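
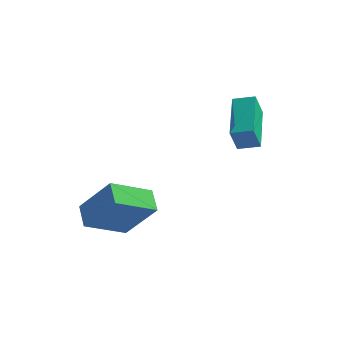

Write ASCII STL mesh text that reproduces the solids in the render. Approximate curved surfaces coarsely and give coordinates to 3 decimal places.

solid 
facet normal -0.559 -0.704 0.439
outer loop
vertex -3.098 -3.569 -2.466
vertex -4.391 -3.501 -4.003
vertex -2.543 -4.321 -2.966
endloop
endfacet
facet normal 0.643 -0.034 0.765
outer loop
vertex -1.509 -3.019 -3.777
vertex -3.098 -3.569 -2.466
vertex -2.543 -4.321 -2.966
endloop
endfacet
facet normal -0.559 -0.704 0.439
outer loop
vertex -2.543 -4.321 -2.966
vertex -4.391 -3.501 -4.003
vertex -3.836 -4.253 -4.503
endloop
endfacet
facet normal 0.523 -0.710 -0.472
outer loop
vertex -3.836 -4.253 -4.503
vertex -1.509 -3.019 -3.777
vertex -2.543 -4.321 -2.966
endloop
endfacet
facet normal -0.523 0.710 0.472
outer loop
vertex -3.098 -3.569 -2.466
vertex -3.357 -2.199 -4.814
vertex -4.391 -3.501 -4.003
endloop
endfacet
facet normal 0.643 -0.034 0.765
outer loop
vertex -2.064 -2.267 -3.277
vertex -3.098 -3.569 -2.466
vertex -1.509 -3.019 -3.777
endloop
endfacet
facet normal -0.523 0.710 0.472
outer loop
vertex -2.064 -2.267 -3.277
vertex -3.357 -2.199 -4.814
vertex -3.098 -3.569 -2.466
endloop
endfacet
facet normal -0.643 0.034 -0.765
outer loop
vertex -4.391 -3.501 -4.003
vertex -3.357 -2.199 -4.814
vertex -3.836 -4.253 -4.503
endloop
endfacet
facet normal 0.523 -0.710 -0.472
outer loop
vertex -2.802 -2.951 -5.314
vertex -1.509 -3.019 -3.777
vertex -3.836 -4.253 -4.503
endloop
endfacet
facet normal -0.643 0.034 -0.765
outer loop
vertex -3.836 -4.253 -4.503
vertex -3.357 -2.199 -4.814
vertex -2.802 -2.951 -5.314
endloop
endfacet
facet normal 0.559 0.704 -0.439
outer loop
vertex -2.802 -2.951 -5.314
vertex -2.064 -2.267 -3.277
vertex -1.509 -3.019 -3.777
endloop
endfacet
facet normal 0.559 0.704 -0.439
outer loop
vertex -3.357 -2.199 -4.814
vertex -2.064 -2.267 -3.277
vertex -2.802 -2.951 -5.314
endloop
endfacet
facet normal -0.943 -0.247 -0.225
outer loop
vertex 0.326 -0.778 -0.522
vertex -0.354 1.106 0.259
vertex 0.444 -0.323 -1.517
endloop
endfacet
facet normal 0.316 -0.876 -0.363
outer loop
vertex 1.274 -0.106 -1.319
vertex 0.326 -0.778 -0.522
vertex 0.444 -0.323 -1.517
endloop
endfacet
facet normal -0.943 -0.246 -0.225
outer loop
vertex 0.444 -0.323 -1.517
vertex -0.354 1.106 0.259
vertex -0.235 1.561 -0.736
endloop
endfacet
facet normal 0.108 0.414 -0.904
outer loop
vertex -0.235 1.561 -0.736
vertex 1.274 -0.106 -1.319
vertex 0.444 -0.323 -1.517
endloop
endfacet
facet normal -0.108 -0.414 0.904
outer loop
vertex 0.326 -0.778 -0.522
vertex 0.476 1.323 0.457
vertex -0.354 1.106 0.259
endloop
endfacet
facet normal 0.316 -0.877 -0.363
outer loop
vertex 1.155 -0.561 -0.324
vertex 0.326 -0.778 -0.522
vertex 1.274 -0.106 -1.319
endloop
endfacet
facet normal -0.108 -0.414 0.904
outer loop
vertex 1.155 -0.561 -0.324
vertex 0.476 1.323 0.457
vertex 0.326 -0.778 -0.522
endloop
endfacet
facet normal -0.316 0.877 0.363
outer loop
vertex -0.354 1.106 0.259
vertex 0.476 1.323 0.457
vertex -0.235 1.561 -0.736
endloop
endfacet
facet normal 0.108 0.414 -0.904
outer loop
vertex 0.594 1.778 -0.538
vertex 1.274 -0.106 -1.319
vertex -0.235 1.561 -0.736
endloop
endfacet
facet normal -0.316 0.876 0.363
outer loop
vertex -0.235 1.561 -0.736
vertex 0.476 1.323 0.457
vertex 0.594 1.778 -0.538
endloop
endfacet
facet normal 0.942 0.247 0.226
outer loop
vertex 0.594 1.778 -0.538
vertex 1.155 -0.561 -0.324
vertex 1.274 -0.106 -1.319
endloop
endfacet
facet normal 0.943 0.247 0.225
outer loop
vertex 0.476 1.323 0.457
vertex 1.155 -0.561 -0.324
vertex 0.594 1.778 -0.538
endloop
endfacet

endsolid


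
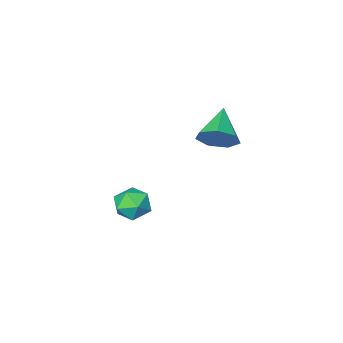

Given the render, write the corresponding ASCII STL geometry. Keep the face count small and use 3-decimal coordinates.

solid 
facet normal 0.052 0.976 -0.210
outer loop
vertex 2.288 1.232 -1.732
vertex 1.435 1.344 -1.422
vertex 2.144 1.429 -0.851
endloop
endfacet
facet normal 0.696 0.717 -0.046
outer loop
vertex 2.288 1.232 -1.732
vertex 2.144 1.429 -0.851
vertex 2.771 0.805 -1.084
endloop
endfacet
facet normal 0.843 0.189 -0.504
outer loop
vertex 2.288 1.232 -1.732
vertex 2.771 0.805 -1.084
vertex 2.449 0.334 -1.799
endloop
endfacet
facet normal 0.290 0.123 -0.949
outer loop
vertex 2.288 1.232 -1.732
vertex 2.449 0.334 -1.799
vertex 1.623 0.667 -2.008
endloop
endfacet
facet normal -0.199 0.609 -0.768
outer loop
vertex 2.288 1.232 -1.732
vertex 1.623 0.667 -2.008
vertex 1.435 1.344 -1.422
endloop
endfacet
facet normal 0.662 0.438 0.608
outer loop
vertex 2.771 0.805 -1.084
vertex 2.144 1.429 -0.851
vertex 2.217 0.653 -0.372
endloop
endfacet
facet normal -0.381 0.858 0.345
outer loop
vertex 2.144 1.429 -0.851
vertex 1.435 1.344 -1.422
vertex 1.391 0.986 -0.581
endloop
endfacet
facet normal -0.788 0.263 -0.557
outer loop
vertex 1.435 1.344 -1.422
vertex 1.623 0.667 -2.008
vertex 1.069 0.515 -1.296
endloop
endfacet
facet normal 0.004 -0.525 -0.851
outer loop
vertex 1.623 0.667 -2.008
vertex 2.449 0.334 -1.799
vertex 1.696 -0.109 -1.529
endloop
endfacet
facet normal 0.900 -0.417 -0.130
outer loop
vertex 2.449 0.334 -1.799
vertex 2.771 0.805 -1.084
vertex 2.405 -0.024 -0.958
endloop
endfacet
facet normal -0.290 -0.123 0.949
outer loop
vertex 1.552 0.088 -0.648
vertex 2.217 0.653 -0.372
vertex 1.391 0.986 -0.581
endloop
endfacet
facet normal -0.843 -0.189 0.504
outer loop
vertex 1.552 0.088 -0.648
vertex 1.391 0.986 -0.581
vertex 1.069 0.515 -1.296
endloop
endfacet
facet normal -0.696 -0.717 0.046
outer loop
vertex 1.552 0.088 -0.648
vertex 1.069 0.515 -1.296
vertex 1.696 -0.109 -1.529
endloop
endfacet
facet normal -0.052 -0.976 0.210
outer loop
vertex 1.552 0.088 -0.648
vertex 1.696 -0.109 -1.529
vertex 2.405 -0.024 -0.958
endloop
endfacet
facet normal 0.199 -0.609 0.768
outer loop
vertex 1.552 0.088 -0.648
vertex 2.405 -0.024 -0.958
vertex 2.217 0.653 -0.372
endloop
endfacet
facet normal -0.004 0.525 0.851
outer loop
vertex 1.391 0.986 -0.581
vertex 2.217 0.653 -0.372
vertex 2.144 1.429 -0.851
endloop
endfacet
facet normal -0.900 0.417 0.130
outer loop
vertex 1.069 0.515 -1.296
vertex 1.391 0.986 -0.581
vertex 1.435 1.344 -1.422
endloop
endfacet
facet normal -0.662 -0.438 -0.608
outer loop
vertex 1.696 -0.109 -1.529
vertex 1.069 0.515 -1.296
vertex 1.623 0.667 -2.008
endloop
endfacet
facet normal 0.381 -0.858 -0.345
outer loop
vertex 2.405 -0.024 -0.958
vertex 1.696 -0.109 -1.529
vertex 2.449 0.334 -1.799
endloop
endfacet
facet normal 0.788 -0.263 0.557
outer loop
vertex 2.217 0.653 -0.372
vertex 2.405 -0.024 -0.958
vertex 2.771 0.805 -1.084
endloop
endfacet
facet normal 0.594 0.616 -0.518
outer loop
vertex -2.537 -1.248 0.138
vertex -3.196 -0.495 0.278
vertex -2.413 -0.763 0.857
endloop
endfacet
facet normal 0.458 -0.772 0.442
outer loop
vertex -2.537 -1.248 0.138
vertex -2.413 -0.763 0.857
vertex -4.324 -1.665 1.262
endloop
endfacet
facet normal 0.594 0.615 -0.518
outer loop
vertex -2.413 -0.763 0.857
vertex -3.196 -0.495 0.278
vertex -2.878 -0.076 1.14
endloop
endfacet
facet normal 0.289 -0.191 0.938
outer loop
vertex -2.413 -0.763 0.857
vertex -2.878 -0.076 1.14
vertex -4.324 -1.665 1.262
endloop
endfacet
facet normal 0.594 0.616 -0.518
outer loop
vertex -2.878 -0.076 1.14
vertex -3.196 -0.495 0.278
vertex -3.583 0.295 0.773
endloop
endfacet
facet normal -0.291 0.334 0.897
outer loop
vertex -2.878 -0.076 1.14
vertex -3.583 0.295 0.773
vertex -4.324 -1.665 1.262
endloop
endfacet
facet normal 0.594 0.616 -0.518
outer loop
vertex -3.583 0.295 0.773
vertex -3.196 -0.495 0.278
vertex -3.996 0.071 0.034
endloop
endfacet
facet normal -0.845 0.406 0.349
outer loop
vertex -3.583 0.295 0.773
vertex -3.996 0.071 0.034
vertex -4.324 -1.665 1.262
endloop
endfacet
facet normal 0.594 0.616 -0.518
outer loop
vertex -3.996 0.071 0.034
vertex -3.196 -0.495 0.278
vertex -3.807 -0.579 -0.522
endloop
endfacet
facet normal -0.956 -0.027 -0.293
outer loop
vertex -3.996 0.071 0.034
vertex -3.807 -0.579 -0.522
vertex -4.324 -1.665 1.262
endloop
endfacet
facet normal 0.594 0.616 -0.518
outer loop
vertex -3.807 -0.579 -0.522
vertex -3.196 -0.495 0.278
vertex -3.158 -1.166 -0.476
endloop
endfacet
facet normal -0.540 -0.640 -0.546
outer loop
vertex -3.807 -0.579 -0.522
vertex -3.158 -1.166 -0.476
vertex -4.324 -1.665 1.262
endloop
endfacet
facet normal 0.594 0.616 -0.518
outer loop
vertex -3.158 -1.166 -0.476
vertex -3.196 -0.495 0.278
vertex -2.537 -1.248 0.138
endloop
endfacet
facet normal 0.089 -0.972 -0.219
outer loop
vertex -3.158 -1.166 -0.476
vertex -2.537 -1.248 0.138
vertex -4.324 -1.665 1.262
endloop
endfacet

endsolid


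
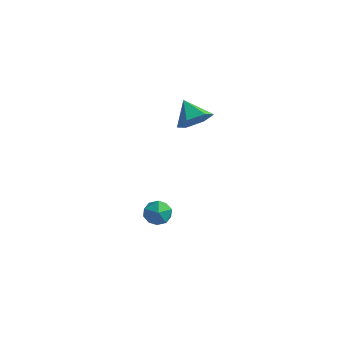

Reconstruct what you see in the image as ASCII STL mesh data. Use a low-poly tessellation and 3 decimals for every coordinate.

solid 
facet normal -0.477 0.878 -0.029
outer loop
vertex -0.916 -0.943 -4.197
vertex -1.257 -1.104 -3.457
vertex -0.527 -0.709 -3.501
endloop
endfacet
facet normal 0.140 0.912 -0.385
outer loop
vertex -0.916 -0.943 -4.197
vertex -0.527 -0.709 -3.501
vertex -0.094 -1.04 -4.127
endloop
endfacet
facet normal 0.126 0.418 -0.900
outer loop
vertex -0.916 -0.943 -4.197
vertex -0.094 -1.04 -4.127
vertex -0.555 -1.64 -4.47
endloop
endfacet
facet normal -0.501 0.078 -0.862
outer loop
vertex -0.916 -0.943 -4.197
vertex -0.555 -1.64 -4.47
vertex -1.273 -1.68 -4.056
endloop
endfacet
facet normal -0.874 0.361 -0.324
outer loop
vertex -0.916 -0.943 -4.197
vertex -1.273 -1.68 -4.056
vertex -1.257 -1.104 -3.457
endloop
endfacet
facet normal 0.665 0.744 0.067
outer loop
vertex -0.094 -1.04 -4.127
vertex -0.527 -0.709 -3.501
vertex 0.073 -1.26 -3.344
endloop
endfacet
facet normal -0.334 0.689 0.644
outer loop
vertex -0.527 -0.709 -3.501
vertex -1.257 -1.104 -3.457
vertex -0.645 -1.3 -2.93
endloop
endfacet
facet normal -0.975 -0.146 0.167
outer loop
vertex -1.257 -1.104 -3.457
vertex -1.273 -1.68 -4.056
vertex -1.106 -1.9 -3.273
endloop
endfacet
facet normal -0.372 -0.606 -0.704
outer loop
vertex -1.273 -1.68 -4.056
vertex -0.555 -1.64 -4.47
vertex -0.673 -2.231 -3.899
endloop
endfacet
facet normal 0.641 -0.055 -0.765
outer loop
vertex -0.555 -1.64 -4.47
vertex -0.094 -1.04 -4.127
vertex 0.057 -1.836 -3.943
endloop
endfacet
facet normal 0.501 -0.078 0.862
outer loop
vertex -0.284 -1.997 -3.203
vertex 0.073 -1.26 -3.344
vertex -0.645 -1.3 -2.93
endloop
endfacet
facet normal -0.126 -0.418 0.900
outer loop
vertex -0.284 -1.997 -3.203
vertex -0.645 -1.3 -2.93
vertex -1.106 -1.9 -3.273
endloop
endfacet
facet normal -0.140 -0.912 0.385
outer loop
vertex -0.284 -1.997 -3.203
vertex -1.106 -1.9 -3.273
vertex -0.673 -2.231 -3.899
endloop
endfacet
facet normal 0.477 -0.878 0.029
outer loop
vertex -0.284 -1.997 -3.203
vertex -0.673 -2.231 -3.899
vertex 0.057 -1.836 -3.943
endloop
endfacet
facet normal 0.874 -0.361 0.324
outer loop
vertex -0.284 -1.997 -3.203
vertex 0.057 -1.836 -3.943
vertex 0.073 -1.26 -3.344
endloop
endfacet
facet normal 0.372 0.606 0.704
outer loop
vertex -0.645 -1.3 -2.93
vertex 0.073 -1.26 -3.344
vertex -0.527 -0.709 -3.501
endloop
endfacet
facet normal -0.641 0.055 0.765
outer loop
vertex -1.106 -1.9 -3.273
vertex -0.645 -1.3 -2.93
vertex -1.257 -1.104 -3.457
endloop
endfacet
facet normal -0.665 -0.744 -0.067
outer loop
vertex -0.673 -2.231 -3.899
vertex -1.106 -1.9 -3.273
vertex -1.273 -1.68 -4.056
endloop
endfacet
facet normal 0.334 -0.689 -0.644
outer loop
vertex 0.057 -1.836 -3.943
vertex -0.673 -2.231 -3.899
vertex -0.555 -1.64 -4.47
endloop
endfacet
facet normal 0.975 0.146 -0.167
outer loop
vertex 0.073 -1.26 -3.344
vertex 0.057 -1.836 -3.943
vertex -0.094 -1.04 -4.127
endloop
endfacet
facet normal 0.681 -0.434 -0.590
outer loop
vertex 1.448 0.392 2.952
vertex 0.817 -0.278 2.716
vertex 0.879 0.518 2.202
endloop
endfacet
facet normal 0.011 0.987 0.158
outer loop
vertex 1.448 0.392 2.952
vertex 0.879 0.518 2.202
vertex -0.117 0.318 3.524
endloop
endfacet
facet normal 0.681 -0.434 -0.590
outer loop
vertex 0.879 0.518 2.202
vertex 0.817 -0.278 2.716
vertex 0.248 -0.151 1.966
endloop
endfacet
facet normal -0.614 0.705 -0.356
outer loop
vertex 0.879 0.518 2.202
vertex 0.248 -0.151 1.966
vertex -0.117 0.318 3.524
endloop
endfacet
facet normal 0.681 -0.434 -0.590
outer loop
vertex 0.248 -0.151 1.966
vertex 0.817 -0.278 2.716
vertex 0.186 -0.947 2.48
endloop
endfacet
facet normal -0.976 -0.060 -0.211
outer loop
vertex 0.248 -0.151 1.966
vertex 0.186 -0.947 2.48
vertex -0.117 0.318 3.524
endloop
endfacet
facet normal 0.681 -0.435 -0.589
outer loop
vertex 0.186 -0.947 2.48
vertex 0.817 -0.278 2.716
vertex 0.754 -1.074 3.231
endloop
endfacet
facet normal -0.713 -0.540 0.448
outer loop
vertex 0.186 -0.947 2.48
vertex 0.754 -1.074 3.231
vertex -0.117 0.318 3.524
endloop
endfacet
facet normal 0.682 -0.435 -0.589
outer loop
vertex 0.754 -1.074 3.231
vertex 0.817 -0.278 2.716
vertex 1.385 -0.404 3.467
endloop
endfacet
facet normal -0.087 -0.257 0.962
outer loop
vertex 0.754 -1.074 3.231
vertex 1.385 -0.404 3.467
vertex -0.117 0.318 3.524
endloop
endfacet
facet normal 0.682 -0.435 -0.589
outer loop
vertex 1.385 -0.404 3.467
vertex 0.817 -0.278 2.716
vertex 1.448 0.392 2.952
endloop
endfacet
facet normal 0.275 0.507 0.817
outer loop
vertex 1.385 -0.404 3.467
vertex 1.448 0.392 2.952
vertex -0.117 0.318 3.524
endloop
endfacet

endsolid


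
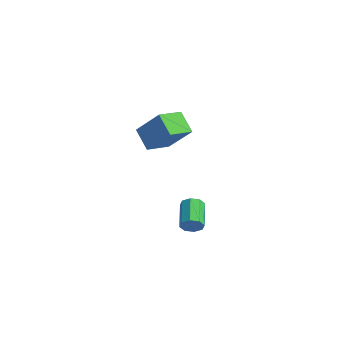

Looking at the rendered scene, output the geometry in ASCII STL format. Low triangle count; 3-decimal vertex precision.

solid 
facet normal -0.675 -0.201 -0.710
outer loop
vertex -2.863 2.782 1.684
vertex -3.016 4.113 1.453
vertex -1.9 2.735 0.782
endloop
endfacet
facet normal 0.112 -0.979 0.171
outer loop
vertex -0.584 3.127 2.167
vertex -2.863 2.782 1.684
vertex -1.9 2.735 0.782
endloop
endfacet
facet normal -0.674 -0.200 -0.711
outer loop
vertex -1.9 2.735 0.782
vertex -3.016 4.113 1.453
vertex -2.052 4.067 0.551
endloop
endfacet
facet normal 0.729 -0.035 -0.683
outer loop
vertex -2.052 4.067 0.551
vertex -0.584 3.127 2.167
vertex -1.9 2.735 0.782
endloop
endfacet
facet normal -0.729 0.035 0.683
outer loop
vertex -2.863 2.782 1.684
vertex -1.7 4.505 2.838
vertex -3.016 4.113 1.453
endloop
endfacet
facet normal 0.112 -0.979 0.170
outer loop
vertex -1.548 3.173 3.069
vertex -2.863 2.782 1.684
vertex -0.584 3.127 2.167
endloop
endfacet
facet normal -0.730 0.035 0.683
outer loop
vertex -1.548 3.173 3.069
vertex -1.7 4.505 2.838
vertex -2.863 2.782 1.684
endloop
endfacet
facet normal -0.113 0.979 -0.170
outer loop
vertex -3.016 4.113 1.453
vertex -1.7 4.505 2.838
vertex -2.052 4.067 0.551
endloop
endfacet
facet normal 0.730 -0.035 -0.683
outer loop
vertex -0.737 4.458 1.936
vertex -0.584 3.127 2.167
vertex -2.052 4.067 0.551
endloop
endfacet
facet normal -0.112 0.979 -0.170
outer loop
vertex -2.052 4.067 0.551
vertex -1.7 4.505 2.838
vertex -0.737 4.458 1.936
endloop
endfacet
facet normal 0.674 0.201 0.711
outer loop
vertex -0.737 4.458 1.936
vertex -1.548 3.173 3.069
vertex -0.584 3.127 2.167
endloop
endfacet
facet normal 0.675 0.200 0.710
outer loop
vertex -1.7 4.505 2.838
vertex -1.548 3.173 3.069
vertex -0.737 4.458 1.936
endloop
endfacet
facet normal 0.724 -0.530 -0.441
outer loop
vertex 4.502 1.115 -0.544
vertex 4.153 0.971 -0.944
vertex 4.504 1.386 -0.866
endloop
endfacet
facet normal 0.689 0.552 0.469
outer loop
vertex 4.502 1.115 -0.544
vertex 4.504 1.386 -0.866
vertex 3.436 1.894 0.104
endloop
endfacet
facet normal 0.689 0.551 0.470
outer loop
vertex 3.436 1.894 0.104
vertex 4.504 1.386 -0.866
vertex 3.439 2.165 -0.218
endloop
endfacet
facet normal -0.725 0.531 0.440
outer loop
vertex 3.436 1.894 0.104
vertex 3.439 2.165 -0.218
vertex 3.087 1.749 -0.296
endloop
endfacet
facet normal 0.724 -0.530 -0.441
outer loop
vertex 4.504 1.386 -0.866
vertex 4.153 0.971 -0.944
vertex 4.301 1.414 -1.233
endloop
endfacet
facet normal 0.492 0.845 -0.208
outer loop
vertex 4.504 1.386 -0.866
vertex 4.301 1.414 -1.233
vertex 3.439 2.165 -0.218
endloop
endfacet
facet normal 0.492 0.846 -0.208
outer loop
vertex 3.439 2.165 -0.218
vertex 4.301 1.414 -1.233
vertex 3.235 2.193 -0.586
endloop
endfacet
facet normal -0.724 0.530 0.442
outer loop
vertex 3.439 2.165 -0.218
vertex 3.235 2.193 -0.586
vertex 3.087 1.749 -0.296
endloop
endfacet
facet normal 0.725 -0.530 -0.441
outer loop
vertex 4.301 1.414 -1.233
vertex 4.153 0.971 -0.944
vertex 4.011 1.182 -1.431
endloop
endfacet
facet normal 0.007 0.644 -0.765
outer loop
vertex 4.301 1.414 -1.233
vertex 4.011 1.182 -1.431
vertex 3.235 2.193 -0.586
endloop
endfacet
facet normal 0.007 0.644 -0.765
outer loop
vertex 3.235 2.193 -0.586
vertex 4.011 1.182 -1.431
vertex 2.945 1.961 -0.784
endloop
endfacet
facet normal -0.725 0.530 0.441
outer loop
vertex 3.235 2.193 -0.586
vertex 2.945 1.961 -0.784
vertex 3.087 1.749 -0.296
endloop
endfacet
facet normal 0.725 -0.529 -0.441
outer loop
vertex 4.011 1.182 -1.431
vertex 4.153 0.971 -0.944
vertex 3.804 0.826 -1.344
endloop
endfacet
facet normal -0.482 0.067 -0.874
outer loop
vertex 4.011 1.182 -1.431
vertex 3.804 0.826 -1.344
vertex 2.945 1.961 -0.784
endloop
endfacet
facet normal -0.483 0.065 -0.873
outer loop
vertex 2.945 1.961 -0.784
vertex 3.804 0.826 -1.344
vertex 2.738 1.605 -0.696
endloop
endfacet
facet normal -0.724 0.530 0.441
outer loop
vertex 2.945 1.961 -0.784
vertex 2.738 1.605 -0.696
vertex 3.087 1.749 -0.296
endloop
endfacet
facet normal 0.725 -0.531 -0.440
outer loop
vertex 3.804 0.826 -1.344
vertex 4.153 0.971 -0.944
vertex 3.801 0.555 -1.022
endloop
endfacet
facet normal -0.689 -0.551 -0.470
outer loop
vertex 3.804 0.826 -1.344
vertex 3.801 0.555 -1.022
vertex 2.738 1.605 -0.696
endloop
endfacet
facet normal -0.689 -0.552 -0.469
outer loop
vertex 2.738 1.605 -0.696
vertex 3.801 0.555 -1.022
vertex 2.736 1.334 -0.374
endloop
endfacet
facet normal -0.724 0.530 0.441
outer loop
vertex 2.738 1.605 -0.696
vertex 2.736 1.334 -0.374
vertex 3.087 1.749 -0.296
endloop
endfacet
facet normal 0.724 -0.530 -0.442
outer loop
vertex 3.801 0.555 -1.022
vertex 4.153 0.971 -0.944
vertex 4.005 0.527 -0.654
endloop
endfacet
facet normal -0.492 -0.845 0.208
outer loop
vertex 3.801 0.555 -1.022
vertex 4.005 0.527 -0.654
vertex 2.736 1.334 -0.374
endloop
endfacet
facet normal -0.492 -0.846 0.208
outer loop
vertex 2.736 1.334 -0.374
vertex 4.005 0.527 -0.654
vertex 2.939 1.306 -0.007
endloop
endfacet
facet normal -0.724 0.530 0.441
outer loop
vertex 2.736 1.334 -0.374
vertex 2.939 1.306 -0.007
vertex 3.087 1.749 -0.296
endloop
endfacet
facet normal 0.725 -0.530 -0.441
outer loop
vertex 4.005 0.527 -0.654
vertex 4.153 0.971 -0.944
vertex 4.295 0.759 -0.456
endloop
endfacet
facet normal -0.007 -0.644 0.765
outer loop
vertex 4.005 0.527 -0.654
vertex 4.295 0.759 -0.456
vertex 2.939 1.306 -0.007
endloop
endfacet
facet normal -0.007 -0.644 0.765
outer loop
vertex 2.939 1.306 -0.007
vertex 4.295 0.759 -0.456
vertex 3.229 1.538 0.191
endloop
endfacet
facet normal -0.725 0.530 0.441
outer loop
vertex 2.939 1.306 -0.007
vertex 3.229 1.538 0.191
vertex 3.087 1.749 -0.296
endloop
endfacet
facet normal 0.724 -0.530 -0.441
outer loop
vertex 4.295 0.759 -0.456
vertex 4.153 0.971 -0.944
vertex 4.502 1.115 -0.544
endloop
endfacet
facet normal 0.483 -0.065 0.873
outer loop
vertex 4.295 0.759 -0.456
vertex 4.502 1.115 -0.544
vertex 3.229 1.538 0.191
endloop
endfacet
facet normal 0.482 -0.067 0.874
outer loop
vertex 3.229 1.538 0.191
vertex 4.502 1.115 -0.544
vertex 3.436 1.894 0.104
endloop
endfacet
facet normal -0.725 0.529 0.441
outer loop
vertex 3.229 1.538 0.191
vertex 3.436 1.894 0.104
vertex 3.087 1.749 -0.296
endloop
endfacet

endsolid


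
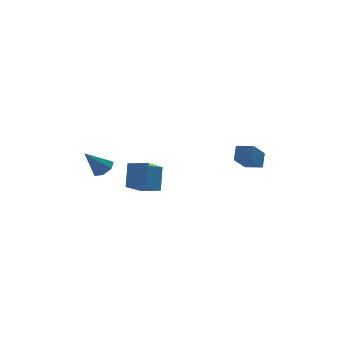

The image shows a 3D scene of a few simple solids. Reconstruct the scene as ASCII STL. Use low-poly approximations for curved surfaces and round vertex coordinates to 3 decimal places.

solid 
facet normal 0.639 0.099 -0.763
outer loop
vertex -2.664 0.399 2.008
vertex -3.182 0.548 1.594
vertex -2.802 0.971 1.967
endloop
endfacet
facet normal 0.454 0.172 0.874
outer loop
vertex -2.664 0.399 2.008
vertex -2.802 0.971 1.967
vertex -4.198 0.392 2.806
endloop
endfacet
facet normal 0.640 0.098 -0.763
outer loop
vertex -2.802 0.971 1.967
vertex -3.182 0.548 1.594
vertex -3.226 1.225 1.644
endloop
endfacet
facet normal 0.026 0.802 0.597
outer loop
vertex -2.802 0.971 1.967
vertex -3.226 1.225 1.644
vertex -4.198 0.392 2.806
endloop
endfacet
facet normal 0.641 0.098 -0.762
outer loop
vertex -3.226 1.225 1.644
vertex -3.182 0.548 1.594
vertex -3.616 0.969 1.283
endloop
endfacet
facet normal -0.595 0.800 0.076
outer loop
vertex -3.226 1.225 1.644
vertex -3.616 0.969 1.283
vertex -4.198 0.392 2.806
endloop
endfacet
facet normal 0.640 0.096 -0.763
outer loop
vertex -3.616 0.969 1.283
vertex -3.182 0.548 1.594
vertex -3.68 0.396 1.157
endloop
endfacet
facet normal -0.940 0.170 -0.295
outer loop
vertex -3.616 0.969 1.283
vertex -3.68 0.396 1.157
vertex -4.198 0.392 2.806
endloop
endfacet
facet normal 0.639 0.099 -0.763
outer loop
vertex -3.68 0.396 1.157
vertex -3.182 0.548 1.594
vertex -3.368 -0.062 1.359
endloop
endfacet
facet normal -0.751 -0.616 -0.237
outer loop
vertex -3.68 0.396 1.157
vertex -3.368 -0.062 1.359
vertex -4.198 0.392 2.806
endloop
endfacet
facet normal 0.639 0.099 -0.763
outer loop
vertex -3.368 -0.062 1.359
vertex -3.182 0.548 1.594
vertex -2.916 -0.061 1.738
endloop
endfacet
facet normal -0.170 -0.964 0.205
outer loop
vertex -3.368 -0.062 1.359
vertex -2.916 -0.061 1.738
vertex -4.198 0.392 2.806
endloop
endfacet
facet normal 0.638 0.098 -0.763
outer loop
vertex -2.916 -0.061 1.738
vertex -3.182 0.548 1.594
vertex -2.664 0.399 2.008
endloop
endfacet
facet normal 0.367 -0.612 0.700
outer loop
vertex -2.916 -0.061 1.738
vertex -2.664 0.399 2.008
vertex -4.198 0.392 2.806
endloop
endfacet
facet normal -0.757 0.641 -0.126
outer loop
vertex 2.368 -3.812 3.089
vertex 2.653 -3.325 3.853
vertex 3.307 -2.887 2.148
endloop
endfacet
facet normal -0.300 -0.513 -0.804
outer loop
vertex 4.027 -3.495 2.267
vertex 2.368 -3.812 3.089
vertex 3.307 -2.887 2.148
endloop
endfacet
facet normal -0.758 0.640 -0.126
outer loop
vertex 3.307 -2.887 2.148
vertex 2.653 -3.325 3.853
vertex 3.592 -2.399 2.912
endloop
endfacet
facet normal 0.579 0.572 -0.581
outer loop
vertex 3.592 -2.399 2.912
vertex 4.027 -3.495 2.267
vertex 3.307 -2.887 2.148
endloop
endfacet
facet normal -0.579 -0.572 0.581
outer loop
vertex 2.368 -3.812 3.089
vertex 3.373 -3.933 3.972
vertex 2.653 -3.325 3.853
endloop
endfacet
facet normal -0.301 -0.513 -0.804
outer loop
vertex 3.088 -4.421 3.208
vertex 2.368 -3.812 3.089
vertex 4.027 -3.495 2.267
endloop
endfacet
facet normal -0.579 -0.571 0.581
outer loop
vertex 3.088 -4.421 3.208
vertex 3.373 -3.933 3.972
vertex 2.368 -3.812 3.089
endloop
endfacet
facet normal 0.300 0.513 0.804
outer loop
vertex 2.653 -3.325 3.853
vertex 3.373 -3.933 3.972
vertex 3.592 -2.399 2.912
endloop
endfacet
facet normal 0.580 0.572 -0.581
outer loop
vertex 4.312 -3.008 3.031
vertex 4.027 -3.495 2.267
vertex 3.592 -2.399 2.912
endloop
endfacet
facet normal 0.301 0.513 0.804
outer loop
vertex 3.592 -2.399 2.912
vertex 3.373 -3.933 3.972
vertex 4.312 -3.008 3.031
endloop
endfacet
facet normal 0.758 -0.641 0.126
outer loop
vertex 4.312 -3.008 3.031
vertex 3.088 -4.421 3.208
vertex 4.027 -3.495 2.267
endloop
endfacet
facet normal 0.758 -0.640 0.126
outer loop
vertex 3.373 -3.933 3.972
vertex 3.088 -4.421 3.208
vertex 4.312 -3.008 3.031
endloop
endfacet
facet normal -0.742 0.650 -0.166
outer loop
vertex -2.278 -0.847 2.331
vertex -1.194 0.186 1.528
vertex -2.6 -1.56 0.981
endloop
endfacet
facet normal -0.637 -0.608 0.473
outer loop
vertex -1.746 -2.306 1.172
vertex -2.278 -0.847 2.331
vertex -2.6 -1.56 0.981
endloop
endfacet
facet normal -0.742 0.650 -0.166
outer loop
vertex -2.6 -1.56 0.981
vertex -1.194 0.186 1.528
vertex -1.515 -0.526 0.178
endloop
endfacet
facet normal -0.205 -0.457 -0.866
outer loop
vertex -1.515 -0.526 0.178
vertex -1.746 -2.306 1.172
vertex -2.6 -1.56 0.981
endloop
endfacet
facet normal 0.206 0.457 0.865
outer loop
vertex -2.278 -0.847 2.331
vertex -0.34 -0.56 1.719
vertex -1.194 0.186 1.528
endloop
endfacet
facet normal -0.638 -0.608 0.472
outer loop
vertex -1.425 -1.594 2.522
vertex -2.278 -0.847 2.331
vertex -1.746 -2.306 1.172
endloop
endfacet
facet normal 0.206 0.456 0.866
outer loop
vertex -1.425 -1.594 2.522
vertex -0.34 -0.56 1.719
vertex -2.278 -0.847 2.331
endloop
endfacet
facet normal 0.637 0.609 -0.473
outer loop
vertex -1.194 0.186 1.528
vertex -0.34 -0.56 1.719
vertex -1.515 -0.526 0.178
endloop
endfacet
facet normal -0.206 -0.457 -0.865
outer loop
vertex -0.662 -1.273 0.369
vertex -1.746 -2.306 1.172
vertex -1.515 -0.526 0.178
endloop
endfacet
facet normal 0.638 0.608 -0.473
outer loop
vertex -1.515 -0.526 0.178
vertex -0.34 -0.56 1.719
vertex -0.662 -1.273 0.369
endloop
endfacet
facet normal 0.742 -0.649 0.166
outer loop
vertex -0.662 -1.273 0.369
vertex -1.425 -1.594 2.522
vertex -1.746 -2.306 1.172
endloop
endfacet
facet normal 0.742 -0.650 0.166
outer loop
vertex -0.34 -0.56 1.719
vertex -1.425 -1.594 2.522
vertex -0.662 -1.273 0.369
endloop
endfacet

endsolid


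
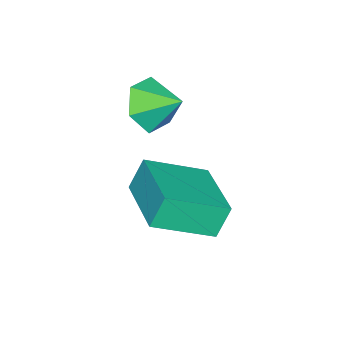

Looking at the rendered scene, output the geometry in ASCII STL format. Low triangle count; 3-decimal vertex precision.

solid 
facet normal -0.678 -0.721 -0.140
outer loop
vertex 3.113 2.254 1.736
vertex 1.983 3.464 0.978
vertex 3.506 2.059 0.838
endloop
endfacet
facet normal 0.620 -0.665 0.416
outer loop
vertex 4.877 3.516 1.122
vertex 3.113 2.254 1.736
vertex 3.506 2.059 0.838
endloop
endfacet
facet normal -0.678 -0.721 -0.141
outer loop
vertex 3.506 2.059 0.838
vertex 1.983 3.464 0.978
vertex 2.377 3.269 0.08
endloop
endfacet
facet normal 0.394 -0.195 -0.898
outer loop
vertex 2.377 3.269 0.08
vertex 4.877 3.516 1.122
vertex 3.506 2.059 0.838
endloop
endfacet
facet normal -0.394 0.195 0.898
outer loop
vertex 3.113 2.254 1.736
vertex 3.354 4.921 1.262
vertex 1.983 3.464 0.978
endloop
endfacet
facet normal 0.620 -0.665 0.417
outer loop
vertex 4.483 3.711 2.02
vertex 3.113 2.254 1.736
vertex 4.877 3.516 1.122
endloop
endfacet
facet normal -0.394 0.195 0.898
outer loop
vertex 4.483 3.711 2.02
vertex 3.354 4.921 1.262
vertex 3.113 2.254 1.736
endloop
endfacet
facet normal -0.620 0.665 -0.416
outer loop
vertex 1.983 3.464 0.978
vertex 3.354 4.921 1.262
vertex 2.377 3.269 0.08
endloop
endfacet
facet normal 0.394 -0.195 -0.898
outer loop
vertex 3.747 4.726 0.364
vertex 4.877 3.516 1.122
vertex 2.377 3.269 0.08
endloop
endfacet
facet normal -0.621 0.665 -0.416
outer loop
vertex 2.377 3.269 0.08
vertex 3.354 4.921 1.262
vertex 3.747 4.726 0.364
endloop
endfacet
facet normal 0.678 0.721 0.141
outer loop
vertex 3.747 4.726 0.364
vertex 4.483 3.711 2.02
vertex 4.877 3.516 1.122
endloop
endfacet
facet normal 0.679 0.721 0.140
outer loop
vertex 3.354 4.921 1.262
vertex 4.483 3.711 2.02
vertex 3.747 4.726 0.364
endloop
endfacet
facet normal 0.005 -0.863 -0.505
outer loop
vertex 3.443 2.066 3.646
vertex 2.613 2.154 3.487
vertex 3.185 2.474 2.946
endloop
endfacet
facet normal 0.784 0.616 0.070
outer loop
vertex 3.443 2.066 3.646
vertex 3.185 2.474 2.946
vertex 2.607 3.086 4.033
endloop
endfacet
facet normal 0.004 -0.862 -0.506
outer loop
vertex 3.185 2.474 2.946
vertex 2.613 2.154 3.487
vertex 2.355 2.563 2.788
endloop
endfacet
facet normal 0.174 0.895 -0.411
outer loop
vertex 3.185 2.474 2.946
vertex 2.355 2.563 2.788
vertex 2.607 3.086 4.033
endloop
endfacet
facet normal 0.005 -0.862 -0.506
outer loop
vertex 2.355 2.563 2.788
vertex 2.613 2.154 3.487
vertex 1.782 2.243 3.328
endloop
endfacet
facet normal -0.613 0.765 -0.197
outer loop
vertex 2.355 2.563 2.788
vertex 1.782 2.243 3.328
vertex 2.607 3.086 4.033
endloop
endfacet
facet normal 0.005 -0.862 -0.506
outer loop
vertex 1.782 2.243 3.328
vertex 2.613 2.154 3.487
vertex 2.04 1.834 4.027
endloop
endfacet
facet normal -0.790 0.355 0.500
outer loop
vertex 1.782 2.243 3.328
vertex 2.04 1.834 4.027
vertex 2.607 3.086 4.033
endloop
endfacet
facet normal 0.005 -0.863 -0.506
outer loop
vertex 2.04 1.834 4.027
vertex 2.613 2.154 3.487
vertex 2.87 1.746 4.186
endloop
endfacet
facet normal -0.180 0.077 0.981
outer loop
vertex 2.04 1.834 4.027
vertex 2.87 1.746 4.186
vertex 2.607 3.086 4.033
endloop
endfacet
facet normal 0.005 -0.863 -0.506
outer loop
vertex 2.87 1.746 4.186
vertex 2.613 2.154 3.487
vertex 3.443 2.066 3.646
endloop
endfacet
facet normal 0.607 0.207 0.767
outer loop
vertex 2.87 1.746 4.186
vertex 3.443 2.066 3.646
vertex 2.607 3.086 4.033
endloop
endfacet

endsolid


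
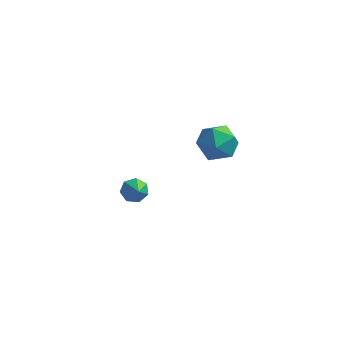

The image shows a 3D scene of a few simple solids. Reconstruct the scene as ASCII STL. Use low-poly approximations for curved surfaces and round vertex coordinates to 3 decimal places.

solid 
facet normal -0.464 0.640 -0.612
outer loop
vertex -2.85 -2.223 -2.545
vertex -3.398 -2.405 -2.32
vertex -3.03 -1.947 -2.12
endloop
endfacet
facet normal 0.941 0.223 0.254
outer loop
vertex -2.85 -2.223 -2.545
vertex -3.03 -1.947 -2.12
vertex -2.882 -3.115 -1.64
endloop
endfacet
facet normal -0.464 0.640 -0.612
outer loop
vertex -3.03 -1.947 -2.12
vertex -3.398 -2.405 -2.32
vertex -3.488 -2.016 -1.845
endloop
endfacet
facet normal 0.430 0.389 0.814
outer loop
vertex -3.03 -1.947 -2.12
vertex -3.488 -2.016 -1.845
vertex -2.882 -3.115 -1.64
endloop
endfacet
facet normal -0.465 0.640 -0.612
outer loop
vertex -3.488 -2.016 -1.845
vertex -3.398 -2.405 -2.32
vertex -3.877 -2.378 -1.928
endloop
endfacet
facet normal -0.248 0.044 0.968
outer loop
vertex -3.488 -2.016 -1.845
vertex -3.877 -2.378 -1.928
vertex -2.882 -3.115 -1.64
endloop
endfacet
facet normal -0.464 0.640 -0.612
outer loop
vertex -3.877 -2.378 -1.928
vertex -3.398 -2.405 -2.32
vertex -3.906 -2.76 -2.306
endloop
endfacet
facet normal -0.581 -0.550 0.600
outer loop
vertex -3.877 -2.378 -1.928
vertex -3.906 -2.76 -2.306
vertex -2.882 -3.115 -1.64
endloop
endfacet
facet normal -0.464 0.640 -0.612
outer loop
vertex -3.906 -2.76 -2.306
vertex -3.398 -2.405 -2.32
vertex -3.552 -2.874 -2.694
endloop
endfacet
facet normal -0.320 -0.947 -0.013
outer loop
vertex -3.906 -2.76 -2.306
vertex -3.552 -2.874 -2.694
vertex -2.882 -3.115 -1.64
endloop
endfacet
facet normal -0.465 0.640 -0.612
outer loop
vertex -3.552 -2.874 -2.694
vertex -3.398 -2.405 -2.32
vertex -3.082 -2.635 -2.801
endloop
endfacet
facet normal 0.338 -0.848 -0.409
outer loop
vertex -3.552 -2.874 -2.694
vertex -3.082 -2.635 -2.801
vertex -2.882 -3.115 -1.64
endloop
endfacet
facet normal -0.464 0.641 -0.611
outer loop
vertex -3.082 -2.635 -2.801
vertex -3.398 -2.405 -2.32
vertex -2.85 -2.223 -2.545
endloop
endfacet
facet normal 0.900 -0.326 -0.290
outer loop
vertex -3.082 -2.635 -2.801
vertex -2.85 -2.223 -2.545
vertex -2.882 -3.115 -1.64
endloop
endfacet
facet normal 0.285 0.317 0.905
outer loop
vertex 0.816 -2.823 3.584
vertex 0.568 -3.668 3.958
vertex 1.457 -3.532 3.63
endloop
endfacet
facet normal 0.670 0.631 0.391
outer loop
vertex 0.816 -2.823 3.584
vertex 1.457 -3.532 3.63
vertex 1.402 -2.987 2.845
endloop
endfacet
facet normal 0.220 0.975 -0.042
outer loop
vertex 0.816 -2.823 3.584
vertex 1.402 -2.987 2.845
vertex 0.48 -2.786 2.689
endloop
endfacet
facet normal -0.442 0.874 0.202
outer loop
vertex 0.816 -2.823 3.584
vertex 0.48 -2.786 2.689
vertex -0.036 -3.206 3.377
endloop
endfacet
facet normal -0.401 0.467 0.788
outer loop
vertex 0.816 -2.823 3.584
vertex -0.036 -3.206 3.377
vertex 0.568 -3.668 3.958
endloop
endfacet
facet normal 0.993 0.118 0.013
outer loop
vertex 1.402 -2.987 2.845
vertex 1.457 -3.532 3.63
vertex 1.516 -3.934 2.763
endloop
endfacet
facet normal 0.371 -0.390 0.843
outer loop
vertex 1.457 -3.532 3.63
vertex 0.568 -3.668 3.958
vertex 1.0 -4.354 3.451
endloop
endfacet
facet normal -0.742 -0.146 0.655
outer loop
vertex 0.568 -3.668 3.958
vertex -0.036 -3.206 3.377
vertex 0.078 -4.153 3.295
endloop
endfacet
facet normal -0.807 0.513 -0.293
outer loop
vertex -0.036 -3.206 3.377
vertex 0.48 -2.786 2.689
vertex 0.023 -3.608 2.51
endloop
endfacet
facet normal 0.264 0.675 -0.689
outer loop
vertex 0.48 -2.786 2.689
vertex 1.402 -2.987 2.845
vertex 0.912 -3.472 2.182
endloop
endfacet
facet normal 0.442 -0.874 -0.202
outer loop
vertex 0.664 -4.317 2.556
vertex 1.516 -3.934 2.763
vertex 1.0 -4.354 3.451
endloop
endfacet
facet normal -0.220 -0.975 0.042
outer loop
vertex 0.664 -4.317 2.556
vertex 1.0 -4.354 3.451
vertex 0.078 -4.153 3.295
endloop
endfacet
facet normal -0.670 -0.631 -0.391
outer loop
vertex 0.664 -4.317 2.556
vertex 0.078 -4.153 3.295
vertex 0.023 -3.608 2.51
endloop
endfacet
facet normal -0.285 -0.317 -0.905
outer loop
vertex 0.664 -4.317 2.556
vertex 0.023 -3.608 2.51
vertex 0.912 -3.472 2.182
endloop
endfacet
facet normal 0.401 -0.467 -0.788
outer loop
vertex 0.664 -4.317 2.556
vertex 0.912 -3.472 2.182
vertex 1.516 -3.934 2.763
endloop
endfacet
facet normal 0.807 -0.513 0.293
outer loop
vertex 1.0 -4.354 3.451
vertex 1.516 -3.934 2.763
vertex 1.457 -3.532 3.63
endloop
endfacet
facet normal -0.264 -0.675 0.689
outer loop
vertex 0.078 -4.153 3.295
vertex 1.0 -4.354 3.451
vertex 0.568 -3.668 3.958
endloop
endfacet
facet normal -0.993 -0.118 -0.013
outer loop
vertex 0.023 -3.608 2.51
vertex 0.078 -4.153 3.295
vertex -0.036 -3.206 3.377
endloop
endfacet
facet normal -0.371 0.390 -0.843
outer loop
vertex 0.912 -3.472 2.182
vertex 0.023 -3.608 2.51
vertex 0.48 -2.786 2.689
endloop
endfacet
facet normal 0.742 0.146 -0.655
outer loop
vertex 1.516 -3.934 2.763
vertex 0.912 -3.472 2.182
vertex 1.402 -2.987 2.845
endloop
endfacet

endsolid


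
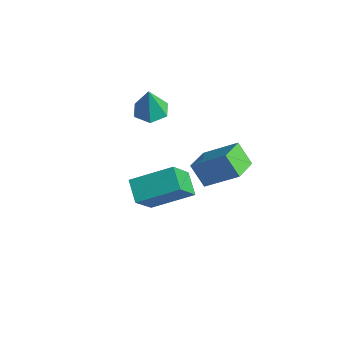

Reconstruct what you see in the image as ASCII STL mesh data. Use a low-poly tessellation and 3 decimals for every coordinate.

solid 
facet normal -0.682 -0.396 -0.615
outer loop
vertex 1.942 -3.751 3.779
vertex 1.562 -2.622 3.474
vertex 2.697 -3.727 2.926
endloop
endfacet
facet normal 0.310 -0.918 0.248
outer loop
vertex 3.918 -3.018 4.026
vertex 1.942 -3.751 3.779
vertex 2.697 -3.727 2.926
endloop
endfacet
facet normal -0.682 -0.396 -0.614
outer loop
vertex 2.697 -3.727 2.926
vertex 1.562 -2.622 3.474
vertex 2.317 -2.598 2.62
endloop
endfacet
facet normal 0.663 0.020 -0.749
outer loop
vertex 2.317 -2.598 2.62
vertex 3.918 -3.018 4.026
vertex 2.697 -3.727 2.926
endloop
endfacet
facet normal -0.663 -0.021 0.749
outer loop
vertex 1.942 -3.751 3.779
vertex 2.783 -1.913 4.574
vertex 1.562 -2.622 3.474
endloop
endfacet
facet normal 0.310 -0.918 0.248
outer loop
vertex 3.163 -3.042 4.88
vertex 1.942 -3.751 3.779
vertex 3.918 -3.018 4.026
endloop
endfacet
facet normal -0.663 -0.020 0.748
outer loop
vertex 3.163 -3.042 4.88
vertex 2.783 -1.913 4.574
vertex 1.942 -3.751 3.779
endloop
endfacet
facet normal -0.310 0.918 -0.248
outer loop
vertex 1.562 -2.622 3.474
vertex 2.783 -1.913 4.574
vertex 2.317 -2.598 2.62
endloop
endfacet
facet normal 0.663 0.021 -0.748
outer loop
vertex 3.538 -1.889 3.721
vertex 3.918 -3.018 4.026
vertex 2.317 -2.598 2.62
endloop
endfacet
facet normal -0.309 0.918 -0.248
outer loop
vertex 2.317 -2.598 2.62
vertex 2.783 -1.913 4.574
vertex 3.538 -1.889 3.721
endloop
endfacet
facet normal 0.682 0.396 0.614
outer loop
vertex 3.538 -1.889 3.721
vertex 3.163 -3.042 4.88
vertex 3.918 -3.018 4.026
endloop
endfacet
facet normal 0.682 0.396 0.615
outer loop
vertex 2.783 -1.913 4.574
vertex 3.163 -3.042 4.88
vertex 3.538 -1.889 3.721
endloop
endfacet
facet normal -0.029 0.110 -0.993
outer loop
vertex -1.589 -2.52 3.081
vertex -2.131 -1.95 3.16
vertex -1.363 -1.767 3.158
endloop
endfacet
facet normal 0.878 -0.302 0.371
outer loop
vertex -1.589 -2.52 3.081
vertex -1.363 -1.767 3.158
vertex -2.089 -2.11 4.6
endloop
endfacet
facet normal -0.029 0.110 -0.993
outer loop
vertex -1.363 -1.767 3.158
vertex -2.131 -1.95 3.16
vertex -1.905 -1.197 3.237
endloop
endfacet
facet normal 0.670 0.572 0.473
outer loop
vertex -1.363 -1.767 3.158
vertex -1.905 -1.197 3.237
vertex -2.089 -2.11 4.6
endloop
endfacet
facet normal -0.029 0.110 -0.993
outer loop
vertex -1.905 -1.197 3.237
vertex -2.131 -1.95 3.16
vertex -2.673 -1.381 3.239
endloop
endfacet
facet normal -0.197 0.827 0.527
outer loop
vertex -1.905 -1.197 3.237
vertex -2.673 -1.381 3.239
vertex -2.089 -2.11 4.6
endloop
endfacet
facet normal -0.029 0.110 -0.993
outer loop
vertex -2.673 -1.381 3.239
vertex -2.131 -1.95 3.16
vertex -2.899 -2.134 3.162
endloop
endfacet
facet normal -0.854 0.207 0.477
outer loop
vertex -2.673 -1.381 3.239
vertex -2.899 -2.134 3.162
vertex -2.089 -2.11 4.6
endloop
endfacet
facet normal -0.029 0.110 -0.993
outer loop
vertex -2.899 -2.134 3.162
vertex -2.131 -1.95 3.16
vertex -2.357 -2.703 3.083
endloop
endfacet
facet normal -0.645 -0.666 0.374
outer loop
vertex -2.899 -2.134 3.162
vertex -2.357 -2.703 3.083
vertex -2.089 -2.11 4.6
endloop
endfacet
facet normal -0.029 0.110 -0.993
outer loop
vertex -2.357 -2.703 3.083
vertex -2.131 -1.95 3.16
vertex -1.589 -2.52 3.081
endloop
endfacet
facet normal 0.220 -0.921 0.321
outer loop
vertex -2.357 -2.703 3.083
vertex -1.589 -2.52 3.081
vertex -2.089 -2.11 4.6
endloop
endfacet
facet normal -0.607 -0.680 -0.411
outer loop
vertex 0.097 -5.031 0.729
vertex -0.788 -4.548 1.238
vertex -0.147 -3.911 -0.761
endloop
endfacet
facet normal 0.784 -0.428 -0.450
outer loop
vertex 1.068 -2.552 0.062
vertex 0.097 -5.031 0.729
vertex -0.147 -3.911 -0.761
endloop
endfacet
facet normal -0.608 -0.679 -0.411
outer loop
vertex -0.147 -3.911 -0.761
vertex -0.788 -4.548 1.238
vertex -1.032 -3.427 -0.252
endloop
endfacet
facet normal -0.130 0.596 -0.792
outer loop
vertex -1.032 -3.427 -0.252
vertex 1.068 -2.552 0.062
vertex -0.147 -3.911 -0.761
endloop
endfacet
facet normal 0.130 -0.596 0.792
outer loop
vertex 0.097 -5.031 0.729
vertex 0.427 -3.189 2.061
vertex -0.788 -4.548 1.238
endloop
endfacet
facet normal 0.784 -0.428 -0.450
outer loop
vertex 1.312 -3.673 1.552
vertex 0.097 -5.031 0.729
vertex 1.068 -2.552 0.062
endloop
endfacet
facet normal 0.130 -0.596 0.792
outer loop
vertex 1.312 -3.673 1.552
vertex 0.427 -3.189 2.061
vertex 0.097 -5.031 0.729
endloop
endfacet
facet normal -0.784 0.428 0.450
outer loop
vertex -0.788 -4.548 1.238
vertex 0.427 -3.189 2.061
vertex -1.032 -3.427 -0.252
endloop
endfacet
facet normal -0.130 0.596 -0.792
outer loop
vertex 0.183 -2.069 0.571
vertex 1.068 -2.552 0.062
vertex -1.032 -3.427 -0.252
endloop
endfacet
facet normal -0.784 0.428 0.450
outer loop
vertex -1.032 -3.427 -0.252
vertex 0.427 -3.189 2.061
vertex 0.183 -2.069 0.571
endloop
endfacet
facet normal 0.608 0.679 0.412
outer loop
vertex 0.183 -2.069 0.571
vertex 1.312 -3.673 1.552
vertex 1.068 -2.552 0.062
endloop
endfacet
facet normal 0.608 0.679 0.411
outer loop
vertex 0.427 -3.189 2.061
vertex 1.312 -3.673 1.552
vertex 0.183 -2.069 0.571
endloop
endfacet

endsolid


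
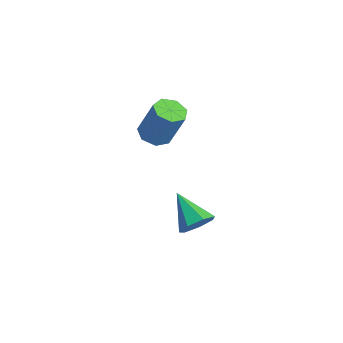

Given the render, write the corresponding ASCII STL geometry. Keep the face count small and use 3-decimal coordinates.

solid 
facet normal 0.809 0.146 -0.570
outer loop
vertex -0.363 1.042 -1.264
vertex -0.817 1.751 -1.726
vertex -0.271 1.803 -0.938
endloop
endfacet
facet normal 0.219 -0.406 0.887
outer loop
vertex -0.363 1.042 -1.264
vertex -0.271 1.803 -0.938
vertex -2.483 1.449 -0.554
endloop
endfacet
facet normal 0.809 0.147 -0.570
outer loop
vertex -0.271 1.803 -0.938
vertex -0.817 1.751 -1.726
vertex -0.59 2.524 -1.205
endloop
endfacet
facet normal 0.098 0.383 0.918
outer loop
vertex -0.271 1.803 -0.938
vertex -0.59 2.524 -1.205
vertex -2.483 1.449 -0.554
endloop
endfacet
facet normal 0.809 0.146 -0.569
outer loop
vertex -0.59 2.524 -1.205
vertex -0.817 1.751 -1.726
vertex -1.079 2.664 -1.865
endloop
endfacet
facet normal -0.332 0.842 0.425
outer loop
vertex -0.59 2.524 -1.205
vertex -1.079 2.664 -1.865
vertex -2.483 1.449 -0.554
endloop
endfacet
facet normal 0.809 0.145 -0.570
outer loop
vertex -1.079 2.664 -1.865
vertex -0.817 1.751 -1.726
vertex -1.371 2.115 -2.42
endloop
endfacet
facet normal -0.749 0.624 -0.223
outer loop
vertex -1.079 2.664 -1.865
vertex -1.371 2.115 -2.42
vertex -2.483 1.449 -0.554
endloop
endfacet
facet normal 0.809 0.147 -0.569
outer loop
vertex -1.371 2.115 -2.42
vertex -0.817 1.751 -1.726
vertex -1.245 1.293 -2.453
endloop
endfacet
facet normal -0.837 -0.107 -0.537
outer loop
vertex -1.371 2.115 -2.42
vertex -1.245 1.293 -2.453
vertex -2.483 1.449 -0.554
endloop
endfacet
facet normal 0.809 0.147 -0.569
outer loop
vertex -1.245 1.293 -2.453
vertex -0.817 1.751 -1.726
vertex -0.797 0.815 -1.939
endloop
endfacet
facet normal -0.531 -0.799 -0.281
outer loop
vertex -1.245 1.293 -2.453
vertex -0.797 0.815 -1.939
vertex -2.483 1.449 -0.554
endloop
endfacet
facet normal 0.809 0.147 -0.569
outer loop
vertex -0.797 0.815 -1.939
vertex -0.817 1.751 -1.726
vertex -0.363 1.042 -1.264
endloop
endfacet
facet normal -0.061 -0.934 0.353
outer loop
vertex -0.797 0.815 -1.939
vertex -0.363 1.042 -1.264
vertex -2.483 1.449 -0.554
endloop
endfacet
facet normal -0.324 -0.236 -0.916
outer loop
vertex -3.029 1.294 2.671
vertex -3.678 0.847 3.015
vertex -3.657 1.678 2.794
endloop
endfacet
facet normal 0.433 0.824 -0.365
outer loop
vertex -3.029 1.294 2.671
vertex -3.657 1.678 2.794
vertex -2.333 1.8 4.641
endloop
endfacet
facet normal 0.433 0.824 -0.365
outer loop
vertex -2.333 1.8 4.641
vertex -3.657 1.678 2.794
vertex -2.96 2.184 4.764
endloop
endfacet
facet normal 0.324 0.235 0.916
outer loop
vertex -2.333 1.8 4.641
vertex -2.96 2.184 4.764
vertex -2.982 1.353 4.985
endloop
endfacet
facet normal -0.324 -0.235 -0.916
outer loop
vertex -3.657 1.678 2.794
vertex -3.678 0.847 3.015
vertex -4.301 1.436 3.084
endloop
endfacet
facet normal -0.388 0.916 -0.098
outer loop
vertex -3.657 1.678 2.794
vertex -4.301 1.436 3.084
vertex -2.96 2.184 4.764
endloop
endfacet
facet normal -0.388 0.916 -0.098
outer loop
vertex -2.96 2.184 4.764
vertex -4.301 1.436 3.084
vertex -3.604 1.942 5.054
endloop
endfacet
facet normal 0.324 0.235 0.916
outer loop
vertex -2.96 2.184 4.764
vertex -3.604 1.942 5.054
vertex -2.982 1.353 4.985
endloop
endfacet
facet normal -0.324 -0.236 -0.916
outer loop
vertex -4.301 1.436 3.084
vertex -3.678 0.847 3.015
vertex -4.476 0.751 3.322
endloop
endfacet
facet normal -0.916 0.318 0.242
outer loop
vertex -4.301 1.436 3.084
vertex -4.476 0.751 3.322
vertex -3.604 1.942 5.054
endloop
endfacet
facet normal -0.916 0.318 0.242
outer loop
vertex -3.604 1.942 5.054
vertex -4.476 0.751 3.322
vertex -3.779 1.257 5.292
endloop
endfacet
facet normal 0.325 0.235 0.916
outer loop
vertex -3.604 1.942 5.054
vertex -3.779 1.257 5.292
vertex -2.982 1.353 4.985
endloop
endfacet
facet normal -0.324 -0.236 -0.916
outer loop
vertex -4.476 0.751 3.322
vertex -3.678 0.847 3.015
vertex -4.05 0.138 3.329
endloop
endfacet
facet normal -0.755 -0.520 0.400
outer loop
vertex -4.476 0.751 3.322
vertex -4.05 0.138 3.329
vertex -3.779 1.257 5.292
endloop
endfacet
facet normal -0.755 -0.519 0.400
outer loop
vertex -3.779 1.257 5.292
vertex -4.05 0.138 3.329
vertex -3.354 0.644 5.299
endloop
endfacet
facet normal 0.325 0.235 0.916
outer loop
vertex -3.779 1.257 5.292
vertex -3.354 0.644 5.299
vertex -2.982 1.353 4.985
endloop
endfacet
facet normal -0.325 -0.235 -0.916
outer loop
vertex -4.05 0.138 3.329
vertex -3.678 0.847 3.015
vertex -3.345 0.059 3.099
endloop
endfacet
facet normal -0.024 -0.966 0.257
outer loop
vertex -4.05 0.138 3.329
vertex -3.345 0.059 3.099
vertex -3.354 0.644 5.299
endloop
endfacet
facet normal -0.024 -0.966 0.257
outer loop
vertex -3.354 0.644 5.299
vertex -3.345 0.059 3.099
vertex -2.648 0.565 5.069
endloop
endfacet
facet normal 0.325 0.235 0.916
outer loop
vertex -3.354 0.644 5.299
vertex -2.648 0.565 5.069
vertex -2.982 1.353 4.985
endloop
endfacet
facet normal -0.325 -0.235 -0.916
outer loop
vertex -3.345 0.059 3.099
vertex -3.678 0.847 3.015
vertex -2.89 0.573 2.806
endloop
endfacet
facet normal 0.723 -0.686 -0.080
outer loop
vertex -3.345 0.059 3.099
vertex -2.89 0.573 2.806
vertex -2.648 0.565 5.069
endloop
endfacet
facet normal 0.723 -0.686 -0.080
outer loop
vertex -2.648 0.565 5.069
vertex -2.89 0.573 2.806
vertex -2.193 1.079 4.776
endloop
endfacet
facet normal 0.324 0.235 0.916
outer loop
vertex -2.648 0.565 5.069
vertex -2.193 1.079 4.776
vertex -2.982 1.353 4.985
endloop
endfacet
facet normal -0.324 -0.234 -0.916
outer loop
vertex -2.89 0.573 2.806
vertex -3.678 0.847 3.015
vertex -3.029 1.294 2.671
endloop
endfacet
facet normal 0.927 0.112 -0.357
outer loop
vertex -2.89 0.573 2.806
vertex -3.029 1.294 2.671
vertex -2.193 1.079 4.776
endloop
endfacet
facet normal 0.927 0.113 -0.357
outer loop
vertex -2.193 1.079 4.776
vertex -3.029 1.294 2.671
vertex -2.333 1.8 4.641
endloop
endfacet
facet normal 0.324 0.235 0.916
outer loop
vertex -2.193 1.079 4.776
vertex -2.333 1.8 4.641
vertex -2.982 1.353 4.985
endloop
endfacet

endsolid


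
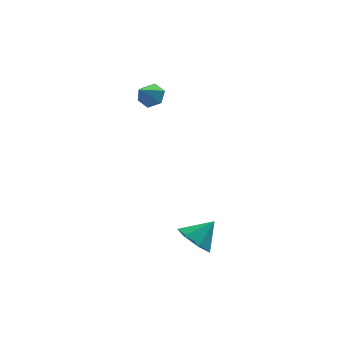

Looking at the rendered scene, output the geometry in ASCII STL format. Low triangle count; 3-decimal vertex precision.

solid 
facet normal 0.494 0.543 -0.679
outer loop
vertex -1.854 2.095 1.719
vertex -2.219 2.622 1.875
vertex -1.653 2.506 2.194
endloop
endfacet
facet normal 0.529 -0.740 0.416
outer loop
vertex -1.854 2.095 1.719
vertex -1.653 2.506 2.194
vertex -2.821 1.958 2.705
endloop
endfacet
facet normal 0.494 0.544 -0.678
outer loop
vertex -1.653 2.506 2.194
vertex -2.219 2.622 1.875
vertex -2.018 3.033 2.351
endloop
endfacet
facet normal 0.399 0.004 0.917
outer loop
vertex -1.653 2.506 2.194
vertex -2.018 3.033 2.351
vertex -2.821 1.958 2.705
endloop
endfacet
facet normal 0.494 0.544 -0.678
outer loop
vertex -2.018 3.033 2.351
vertex -2.219 2.622 1.875
vertex -2.584 3.149 2.032
endloop
endfacet
facet normal -0.339 0.513 0.788
outer loop
vertex -2.018 3.033 2.351
vertex -2.584 3.149 2.032
vertex -2.821 1.958 2.705
endloop
endfacet
facet normal 0.492 0.543 -0.680
outer loop
vertex -2.584 3.149 2.032
vertex -2.219 2.622 1.875
vertex -2.786 2.737 1.557
endloop
endfacet
facet normal -0.947 0.279 0.161
outer loop
vertex -2.584 3.149 2.032
vertex -2.786 2.737 1.557
vertex -2.821 1.958 2.705
endloop
endfacet
facet normal 0.492 0.543 -0.680
outer loop
vertex -2.786 2.737 1.557
vertex -2.219 2.622 1.875
vertex -2.421 2.21 1.4
endloop
endfacet
facet normal -0.817 -0.465 -0.340
outer loop
vertex -2.786 2.737 1.557
vertex -2.421 2.21 1.4
vertex -2.821 1.958 2.705
endloop
endfacet
facet normal 0.493 0.543 -0.680
outer loop
vertex -2.421 2.21 1.4
vertex -2.219 2.622 1.875
vertex -1.854 2.095 1.719
endloop
endfacet
facet normal -0.078 -0.974 -0.212
outer loop
vertex -2.421 2.21 1.4
vertex -1.854 2.095 1.719
vertex -2.821 1.958 2.705
endloop
endfacet
facet normal -0.681 -0.269 -0.681
outer loop
vertex -0.544 -3.634 -3.707
vertex -1.096 -2.972 -3.416
vertex -0.461 -2.936 -4.066
endloop
endfacet
facet normal 0.977 -0.176 -0.117
outer loop
vertex -0.544 -3.634 -3.707
vertex -0.461 -2.936 -4.066
vertex -0.224 -2.628 -2.544
endloop
endfacet
facet normal -0.682 -0.268 -0.681
outer loop
vertex -0.461 -2.936 -4.066
vertex -1.096 -2.972 -3.416
vertex -0.856 -2.264 -3.935
endloop
endfacet
facet normal 0.818 0.526 -0.234
outer loop
vertex -0.461 -2.936 -4.066
vertex -0.856 -2.264 -3.935
vertex -0.224 -2.628 -2.544
endloop
endfacet
facet normal -0.681 -0.268 -0.681
outer loop
vertex -0.856 -2.264 -3.935
vertex -1.096 -2.972 -3.416
vertex -1.432 -2.126 -3.413
endloop
endfacet
facet normal 0.318 0.942 0.102
outer loop
vertex -0.856 -2.264 -3.935
vertex -1.432 -2.126 -3.413
vertex -0.224 -2.628 -2.544
endloop
endfacet
facet normal -0.682 -0.268 -0.681
outer loop
vertex -1.432 -2.126 -3.413
vertex -1.096 -2.972 -3.416
vertex -1.755 -2.624 -2.893
endloop
endfacet
facet normal -0.143 0.758 0.637
outer loop
vertex -1.432 -2.126 -3.413
vertex -1.755 -2.624 -2.893
vertex -0.224 -2.628 -2.544
endloop
endfacet
facet normal -0.682 -0.269 -0.680
outer loop
vertex -1.755 -2.624 -2.893
vertex -1.096 -2.972 -3.416
vertex -1.582 -3.384 -2.766
endloop
endfacet
facet normal -0.221 0.112 0.969
outer loop
vertex -1.755 -2.624 -2.893
vertex -1.582 -3.384 -2.766
vertex -0.224 -2.628 -2.544
endloop
endfacet
facet normal -0.682 -0.268 -0.680
outer loop
vertex -1.582 -3.384 -2.766
vertex -1.096 -2.972 -3.416
vertex -1.043 -3.834 -3.129
endloop
endfacet
facet normal 0.145 -0.510 0.848
outer loop
vertex -1.582 -3.384 -2.766
vertex -1.043 -3.834 -3.129
vertex -0.224 -2.628 -2.544
endloop
endfacet
facet normal -0.681 -0.269 -0.681
outer loop
vertex -1.043 -3.834 -3.129
vertex -1.096 -2.972 -3.416
vertex -0.544 -3.634 -3.707
endloop
endfacet
facet normal 0.678 -0.638 0.365
outer loop
vertex -1.043 -3.834 -3.129
vertex -0.544 -3.634 -3.707
vertex -0.224 -2.628 -2.544
endloop
endfacet

endsolid


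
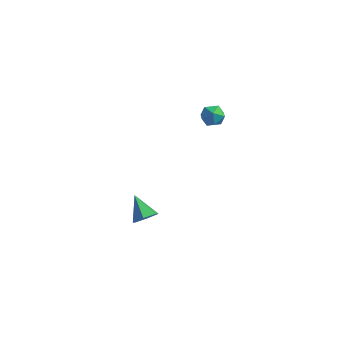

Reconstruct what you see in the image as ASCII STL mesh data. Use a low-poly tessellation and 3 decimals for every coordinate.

solid 
facet normal -0.385 0.621 0.683
outer loop
vertex 2.331 1.835 3.968
vertex 2.191 1.287 4.387
vertex 2.811 1.618 4.436
endloop
endfacet
facet normal 0.126 0.943 0.308
outer loop
vertex 2.331 1.835 3.968
vertex 2.811 1.618 4.436
vertex 3.011 1.803 3.787
endloop
endfacet
facet normal -0.058 0.922 -0.382
outer loop
vertex 2.331 1.835 3.968
vertex 3.011 1.803 3.787
vertex 2.516 1.585 3.336
endloop
endfacet
facet normal -0.685 0.587 -0.432
outer loop
vertex 2.331 1.835 3.968
vertex 2.516 1.585 3.336
vertex 2.009 1.266 3.706
endloop
endfacet
facet normal -0.889 0.399 0.225
outer loop
vertex 2.331 1.835 3.968
vertex 2.009 1.266 3.706
vertex 2.191 1.287 4.387
endloop
endfacet
facet normal 0.728 0.567 0.386
outer loop
vertex 3.011 1.803 3.787
vertex 2.811 1.618 4.436
vertex 3.291 1.234 4.094
endloop
endfacet
facet normal -0.102 0.043 0.994
outer loop
vertex 2.811 1.618 4.436
vertex 2.191 1.287 4.387
vertex 2.784 0.915 4.464
endloop
endfacet
facet normal -0.915 -0.313 0.254
outer loop
vertex 2.191 1.287 4.387
vertex 2.009 1.266 3.706
vertex 2.289 0.697 4.013
endloop
endfacet
facet normal -0.585 -0.010 -0.811
outer loop
vertex 2.009 1.266 3.706
vertex 2.516 1.585 3.336
vertex 2.489 0.882 3.364
endloop
endfacet
facet normal 0.429 0.533 -0.729
outer loop
vertex 2.516 1.585 3.336
vertex 3.011 1.803 3.787
vertex 3.109 1.213 3.413
endloop
endfacet
facet normal 0.685 -0.587 0.432
outer loop
vertex 2.969 0.665 3.832
vertex 3.291 1.234 4.094
vertex 2.784 0.915 4.464
endloop
endfacet
facet normal 0.058 -0.922 0.382
outer loop
vertex 2.969 0.665 3.832
vertex 2.784 0.915 4.464
vertex 2.289 0.697 4.013
endloop
endfacet
facet normal -0.126 -0.943 -0.308
outer loop
vertex 2.969 0.665 3.832
vertex 2.289 0.697 4.013
vertex 2.489 0.882 3.364
endloop
endfacet
facet normal 0.385 -0.621 -0.683
outer loop
vertex 2.969 0.665 3.832
vertex 2.489 0.882 3.364
vertex 3.109 1.213 3.413
endloop
endfacet
facet normal 0.889 -0.399 -0.225
outer loop
vertex 2.969 0.665 3.832
vertex 3.109 1.213 3.413
vertex 3.291 1.234 4.094
endloop
endfacet
facet normal 0.585 0.010 0.811
outer loop
vertex 2.784 0.915 4.464
vertex 3.291 1.234 4.094
vertex 2.811 1.618 4.436
endloop
endfacet
facet normal -0.429 -0.533 0.729
outer loop
vertex 2.289 0.697 4.013
vertex 2.784 0.915 4.464
vertex 2.191 1.287 4.387
endloop
endfacet
facet normal -0.728 -0.567 -0.386
outer loop
vertex 2.489 0.882 3.364
vertex 2.289 0.697 4.013
vertex 2.009 1.266 3.706
endloop
endfacet
facet normal 0.102 -0.043 -0.994
outer loop
vertex 3.109 1.213 3.413
vertex 2.489 0.882 3.364
vertex 2.516 1.585 3.336
endloop
endfacet
facet normal 0.915 0.313 -0.254
outer loop
vertex 3.291 1.234 4.094
vertex 3.109 1.213 3.413
vertex 3.011 1.803 3.787
endloop
endfacet
facet normal 0.634 -0.525 -0.568
outer loop
vertex 0.614 -1.201 -2.865
vertex 0.073 -1.303 -3.374
vertex 0.525 -0.706 -3.422
endloop
endfacet
facet normal 0.440 0.705 0.556
outer loop
vertex 0.614 -1.201 -2.865
vertex 0.525 -0.706 -3.422
vertex -0.853 -0.537 -2.546
endloop
endfacet
facet normal 0.634 -0.525 -0.568
outer loop
vertex 0.525 -0.706 -3.422
vertex 0.073 -1.303 -3.374
vertex -0.016 -0.808 -3.931
endloop
endfacet
facet normal -0.003 0.981 -0.194
outer loop
vertex 0.525 -0.706 -3.422
vertex -0.016 -0.808 -3.931
vertex -0.853 -0.537 -2.546
endloop
endfacet
facet normal 0.634 -0.525 -0.568
outer loop
vertex -0.016 -0.808 -3.931
vertex 0.073 -1.303 -3.374
vertex -0.468 -1.405 -3.884
endloop
endfacet
facet normal -0.701 0.490 -0.519
outer loop
vertex -0.016 -0.808 -3.931
vertex -0.468 -1.405 -3.884
vertex -0.853 -0.537 -2.546
endloop
endfacet
facet normal 0.634 -0.525 -0.568
outer loop
vertex -0.468 -1.405 -3.884
vertex 0.073 -1.303 -3.374
vertex -0.379 -1.9 -3.327
endloop
endfacet
facet normal -0.956 -0.278 -0.095
outer loop
vertex -0.468 -1.405 -3.884
vertex -0.379 -1.9 -3.327
vertex -0.853 -0.537 -2.546
endloop
endfacet
facet normal 0.634 -0.525 -0.568
outer loop
vertex -0.379 -1.9 -3.327
vertex 0.073 -1.303 -3.374
vertex 0.162 -1.798 -2.818
endloop
endfacet
facet normal -0.513 -0.554 0.656
outer loop
vertex -0.379 -1.9 -3.327
vertex 0.162 -1.798 -2.818
vertex -0.853 -0.537 -2.546
endloop
endfacet
facet normal 0.634 -0.525 -0.568
outer loop
vertex 0.162 -1.798 -2.818
vertex 0.073 -1.303 -3.374
vertex 0.614 -1.201 -2.865
endloop
endfacet
facet normal 0.185 -0.063 0.981
outer loop
vertex 0.162 -1.798 -2.818
vertex 0.614 -1.201 -2.865
vertex -0.853 -0.537 -2.546
endloop
endfacet

endsolid


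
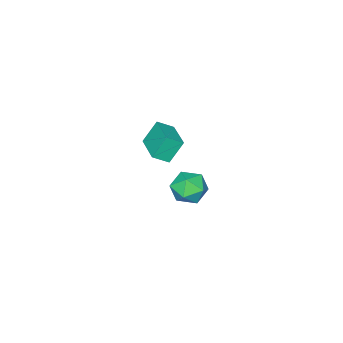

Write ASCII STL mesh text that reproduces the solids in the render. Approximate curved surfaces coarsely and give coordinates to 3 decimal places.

solid 
facet normal -0.522 -0.845 -0.118
outer loop
vertex 1.199 -0.094 2.787
vertex 0.526 0.166 3.904
vertex 0.561 0.369 2.294
endloop
endfacet
facet normal 0.507 -0.196 -0.840
outer loop
vertex 1.454 1.814 2.496
vertex 1.199 -0.094 2.787
vertex 0.561 0.369 2.294
endloop
endfacet
facet normal -0.523 -0.844 -0.118
outer loop
vertex 0.561 0.369 2.294
vertex 0.526 0.166 3.904
vertex -0.112 0.63 3.411
endloop
endfacet
facet normal -0.686 0.498 -0.530
outer loop
vertex -0.112 0.63 3.411
vertex 1.454 1.814 2.496
vertex 0.561 0.369 2.294
endloop
endfacet
facet normal 0.686 -0.498 0.530
outer loop
vertex 1.199 -0.094 2.787
vertex 1.419 1.611 4.106
vertex 0.526 0.166 3.904
endloop
endfacet
facet normal 0.507 -0.196 -0.840
outer loop
vertex 2.092 1.35 2.989
vertex 1.199 -0.094 2.787
vertex 1.454 1.814 2.496
endloop
endfacet
facet normal 0.686 -0.498 0.530
outer loop
vertex 2.092 1.35 2.989
vertex 1.419 1.611 4.106
vertex 1.199 -0.094 2.787
endloop
endfacet
facet normal -0.507 0.196 0.840
outer loop
vertex 0.526 0.166 3.904
vertex 1.419 1.611 4.106
vertex -0.112 0.63 3.411
endloop
endfacet
facet normal -0.686 0.499 -0.530
outer loop
vertex 0.781 2.074 3.613
vertex 1.454 1.814 2.496
vertex -0.112 0.63 3.411
endloop
endfacet
facet normal -0.507 0.196 0.840
outer loop
vertex -0.112 0.63 3.411
vertex 1.419 1.611 4.106
vertex 0.781 2.074 3.613
endloop
endfacet
facet normal 0.523 0.844 0.118
outer loop
vertex 0.781 2.074 3.613
vertex 2.092 1.35 2.989
vertex 1.454 1.814 2.496
endloop
endfacet
facet normal 0.522 0.845 0.117
outer loop
vertex 1.419 1.611 4.106
vertex 2.092 1.35 2.989
vertex 0.781 2.074 3.613
endloop
endfacet
facet normal -0.200 -0.140 0.970
outer loop
vertex -2.833 -0.083 -2.091
vertex -2.367 -1.013 -2.129
vertex -1.814 -0.164 -1.892
endloop
endfacet
facet normal -0.117 0.553 0.825
outer loop
vertex -2.833 -0.083 -2.091
vertex -1.814 -0.164 -1.892
vertex -2.17 0.624 -2.471
endloop
endfacet
facet normal -0.596 0.734 0.326
outer loop
vertex -2.833 -0.083 -2.091
vertex -2.17 0.624 -2.471
vertex -2.943 0.261 -3.067
endloop
endfacet
facet normal -0.975 0.152 0.163
outer loop
vertex -2.833 -0.083 -2.091
vertex -2.943 0.261 -3.067
vertex -3.065 -0.751 -2.856
endloop
endfacet
facet normal -0.731 -0.389 0.561
outer loop
vertex -2.833 -0.083 -2.091
vertex -3.065 -0.751 -2.856
vertex -2.367 -1.013 -2.129
endloop
endfacet
facet normal 0.534 0.644 0.548
outer loop
vertex -2.17 0.624 -2.471
vertex -1.814 -0.164 -1.892
vertex -1.295 0.131 -2.744
endloop
endfacet
facet normal 0.399 -0.478 0.782
outer loop
vertex -1.814 -0.164 -1.892
vertex -2.367 -1.013 -2.129
vertex -1.417 -0.881 -2.533
endloop
endfacet
facet normal -0.458 -0.881 0.122
outer loop
vertex -2.367 -1.013 -2.129
vertex -3.065 -0.751 -2.856
vertex -2.19 -1.244 -3.129
endloop
endfacet
facet normal -0.853 -0.006 -0.522
outer loop
vertex -3.065 -0.751 -2.856
vertex -2.943 0.261 -3.067
vertex -2.546 -0.456 -3.708
endloop
endfacet
facet normal -0.240 0.936 -0.259
outer loop
vertex -2.943 0.261 -3.067
vertex -2.17 0.624 -2.471
vertex -1.993 0.393 -3.471
endloop
endfacet
facet normal 0.975 -0.152 -0.163
outer loop
vertex -1.527 -0.537 -3.509
vertex -1.295 0.131 -2.744
vertex -1.417 -0.881 -2.533
endloop
endfacet
facet normal 0.596 -0.734 -0.326
outer loop
vertex -1.527 -0.537 -3.509
vertex -1.417 -0.881 -2.533
vertex -2.19 -1.244 -3.129
endloop
endfacet
facet normal 0.117 -0.553 -0.825
outer loop
vertex -1.527 -0.537 -3.509
vertex -2.19 -1.244 -3.129
vertex -2.546 -0.456 -3.708
endloop
endfacet
facet normal 0.200 0.140 -0.970
outer loop
vertex -1.527 -0.537 -3.509
vertex -2.546 -0.456 -3.708
vertex -1.993 0.393 -3.471
endloop
endfacet
facet normal 0.731 0.389 -0.561
outer loop
vertex -1.527 -0.537 -3.509
vertex -1.993 0.393 -3.471
vertex -1.295 0.131 -2.744
endloop
endfacet
facet normal 0.853 0.006 0.522
outer loop
vertex -1.417 -0.881 -2.533
vertex -1.295 0.131 -2.744
vertex -1.814 -0.164 -1.892
endloop
endfacet
facet normal 0.240 -0.936 0.259
outer loop
vertex -2.19 -1.244 -3.129
vertex -1.417 -0.881 -2.533
vertex -2.367 -1.013 -2.129
endloop
endfacet
facet normal -0.534 -0.644 -0.548
outer loop
vertex -2.546 -0.456 -3.708
vertex -2.19 -1.244 -3.129
vertex -3.065 -0.751 -2.856
endloop
endfacet
facet normal -0.399 0.478 -0.782
outer loop
vertex -1.993 0.393 -3.471
vertex -2.546 -0.456 -3.708
vertex -2.943 0.261 -3.067
endloop
endfacet
facet normal 0.458 0.881 -0.122
outer loop
vertex -1.295 0.131 -2.744
vertex -1.993 0.393 -3.471
vertex -2.17 0.624 -2.471
endloop
endfacet

endsolid


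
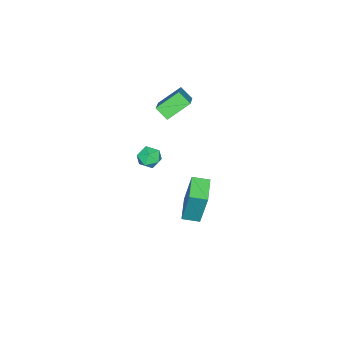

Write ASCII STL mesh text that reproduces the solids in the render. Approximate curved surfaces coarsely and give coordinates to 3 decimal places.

solid 
facet normal -0.661 0.509 0.552
outer loop
vertex -4.239 -2.535 1.285
vertex -2.643 -1.764 2.484
vertex -4.169 -1.894 0.778
endloop
endfacet
facet normal -0.746 -0.361 -0.560
outer loop
vertex -3.257 -2.596 0.016
vertex -4.239 -2.535 1.285
vertex -4.169 -1.894 0.778
endloop
endfacet
facet normal -0.661 0.509 0.552
outer loop
vertex -4.169 -1.894 0.778
vertex -2.643 -1.764 2.484
vertex -2.573 -1.123 1.977
endloop
endfacet
facet normal 0.086 0.782 -0.617
outer loop
vertex -2.573 -1.123 1.977
vertex -3.257 -2.596 0.016
vertex -4.169 -1.894 0.778
endloop
endfacet
facet normal -0.086 -0.782 0.617
outer loop
vertex -4.239 -2.535 1.285
vertex -1.731 -2.466 1.722
vertex -2.643 -1.764 2.484
endloop
endfacet
facet normal -0.746 -0.361 -0.560
outer loop
vertex -3.327 -3.237 0.523
vertex -4.239 -2.535 1.285
vertex -3.257 -2.596 0.016
endloop
endfacet
facet normal -0.086 -0.782 0.617
outer loop
vertex -3.327 -3.237 0.523
vertex -1.731 -2.466 1.722
vertex -4.239 -2.535 1.285
endloop
endfacet
facet normal 0.746 0.361 0.560
outer loop
vertex -2.643 -1.764 2.484
vertex -1.731 -2.466 1.722
vertex -2.573 -1.123 1.977
endloop
endfacet
facet normal 0.086 0.782 -0.617
outer loop
vertex -1.661 -1.825 1.215
vertex -3.257 -2.596 0.016
vertex -2.573 -1.123 1.977
endloop
endfacet
facet normal 0.746 0.361 0.560
outer loop
vertex -2.573 -1.123 1.977
vertex -1.731 -2.466 1.722
vertex -1.661 -1.825 1.215
endloop
endfacet
facet normal 0.661 -0.509 -0.552
outer loop
vertex -1.661 -1.825 1.215
vertex -3.327 -3.237 0.523
vertex -3.257 -2.596 0.016
endloop
endfacet
facet normal 0.661 -0.509 -0.552
outer loop
vertex -1.731 -2.466 1.722
vertex -3.327 -3.237 0.523
vertex -1.661 -1.825 1.215
endloop
endfacet
facet normal 0.109 0.739 0.665
outer loop
vertex -2.759 -2.921 -3.402
vertex -3.28 -3.172 -3.038
vertex -2.642 -3.381 -2.91
endloop
endfacet
facet normal 0.734 0.574 0.362
outer loop
vertex -2.759 -2.921 -3.402
vertex -2.642 -3.381 -2.91
vertex -2.311 -3.428 -3.506
endloop
endfacet
facet normal 0.668 0.661 -0.343
outer loop
vertex -2.759 -2.921 -3.402
vertex -2.311 -3.428 -3.506
vertex -2.745 -3.247 -4.003
endloop
endfacet
facet normal 0.001 0.879 -0.477
outer loop
vertex -2.759 -2.921 -3.402
vertex -2.745 -3.247 -4.003
vertex -3.344 -3.089 -3.713
endloop
endfacet
facet normal -0.344 0.927 0.147
outer loop
vertex -2.759 -2.921 -3.402
vertex -3.344 -3.089 -3.713
vertex -3.28 -3.172 -3.038
endloop
endfacet
facet normal 0.864 -0.116 0.489
outer loop
vertex -2.311 -3.428 -3.506
vertex -2.642 -3.381 -2.91
vertex -2.556 -3.991 -3.207
endloop
endfacet
facet normal -0.147 0.151 0.978
outer loop
vertex -2.642 -3.381 -2.91
vertex -3.28 -3.172 -3.038
vertex -3.155 -3.833 -2.917
endloop
endfacet
facet normal -0.879 0.456 0.139
outer loop
vertex -3.28 -3.172 -3.038
vertex -3.344 -3.089 -3.713
vertex -3.589 -3.652 -3.414
endloop
endfacet
facet normal -0.321 0.378 -0.869
outer loop
vertex -3.344 -3.089 -3.713
vertex -2.745 -3.247 -4.003
vertex -3.258 -3.699 -4.01
endloop
endfacet
facet normal 0.757 0.024 -0.653
outer loop
vertex -2.745 -3.247 -4.003
vertex -2.311 -3.428 -3.506
vertex -2.62 -3.908 -3.882
endloop
endfacet
facet normal -0.001 -0.879 0.477
outer loop
vertex -3.141 -4.159 -3.518
vertex -2.556 -3.991 -3.207
vertex -3.155 -3.833 -2.917
endloop
endfacet
facet normal -0.668 -0.661 0.343
outer loop
vertex -3.141 -4.159 -3.518
vertex -3.155 -3.833 -2.917
vertex -3.589 -3.652 -3.414
endloop
endfacet
facet normal -0.734 -0.574 -0.362
outer loop
vertex -3.141 -4.159 -3.518
vertex -3.589 -3.652 -3.414
vertex -3.258 -3.699 -4.01
endloop
endfacet
facet normal -0.109 -0.739 -0.665
outer loop
vertex -3.141 -4.159 -3.518
vertex -3.258 -3.699 -4.01
vertex -2.62 -3.908 -3.882
endloop
endfacet
facet normal 0.344 -0.927 -0.147
outer loop
vertex -3.141 -4.159 -3.518
vertex -2.62 -3.908 -3.882
vertex -2.556 -3.991 -3.207
endloop
endfacet
facet normal 0.321 -0.378 0.869
outer loop
vertex -3.155 -3.833 -2.917
vertex -2.556 -3.991 -3.207
vertex -2.642 -3.381 -2.91
endloop
endfacet
facet normal -0.757 -0.024 0.653
outer loop
vertex -3.589 -3.652 -3.414
vertex -3.155 -3.833 -2.917
vertex -3.28 -3.172 -3.038
endloop
endfacet
facet normal -0.864 0.116 -0.489
outer loop
vertex -3.258 -3.699 -4.01
vertex -3.589 -3.652 -3.414
vertex -3.344 -3.089 -3.713
endloop
endfacet
facet normal 0.147 -0.151 -0.978
outer loop
vertex -2.62 -3.908 -3.882
vertex -3.258 -3.699 -4.01
vertex -2.745 -3.247 -4.003
endloop
endfacet
facet normal 0.879 -0.456 -0.139
outer loop
vertex -2.556 -3.991 -3.207
vertex -2.62 -3.908 -3.882
vertex -2.311 -3.428 -3.506
endloop
endfacet
facet normal -0.904 -0.395 0.164
outer loop
vertex 2.221 1.561 1.84
vertex 1.88 2.282 1.696
vertex 2.07 1.104 -0.091
endloop
endfacet
facet normal 0.421 -0.889 0.178
outer loop
vertex 3.2 1.598 -0.296
vertex 2.221 1.561 1.84
vertex 2.07 1.104 -0.091
endloop
endfacet
facet normal -0.904 -0.395 0.164
outer loop
vertex 2.07 1.104 -0.091
vertex 1.88 2.282 1.696
vertex 1.729 1.825 -0.235
endloop
endfacet
facet normal -0.076 -0.230 -0.970
outer loop
vertex 1.729 1.825 -0.235
vertex 3.2 1.598 -0.296
vertex 2.07 1.104 -0.091
endloop
endfacet
facet normal 0.076 0.230 0.970
outer loop
vertex 2.221 1.561 1.84
vertex 3.01 2.776 1.491
vertex 1.88 2.282 1.696
endloop
endfacet
facet normal 0.421 -0.889 0.178
outer loop
vertex 3.351 2.055 1.635
vertex 2.221 1.561 1.84
vertex 3.2 1.598 -0.296
endloop
endfacet
facet normal 0.076 0.230 0.970
outer loop
vertex 3.351 2.055 1.635
vertex 3.01 2.776 1.491
vertex 2.221 1.561 1.84
endloop
endfacet
facet normal -0.421 0.889 -0.178
outer loop
vertex 1.88 2.282 1.696
vertex 3.01 2.776 1.491
vertex 1.729 1.825 -0.235
endloop
endfacet
facet normal -0.076 -0.230 -0.970
outer loop
vertex 2.859 2.319 -0.44
vertex 3.2 1.598 -0.296
vertex 1.729 1.825 -0.235
endloop
endfacet
facet normal -0.421 0.889 -0.178
outer loop
vertex 1.729 1.825 -0.235
vertex 3.01 2.776 1.491
vertex 2.859 2.319 -0.44
endloop
endfacet
facet normal 0.904 0.395 -0.164
outer loop
vertex 2.859 2.319 -0.44
vertex 3.351 2.055 1.635
vertex 3.2 1.598 -0.296
endloop
endfacet
facet normal 0.904 0.395 -0.164
outer loop
vertex 3.01 2.776 1.491
vertex 3.351 2.055 1.635
vertex 2.859 2.319 -0.44
endloop
endfacet

endsolid


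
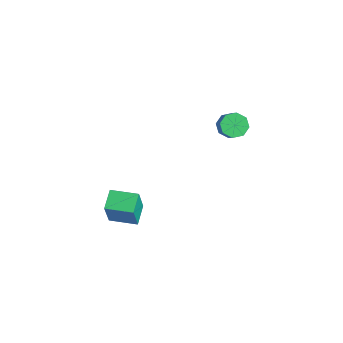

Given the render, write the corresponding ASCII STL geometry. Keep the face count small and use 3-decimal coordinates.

solid 
facet normal -0.695 0.143 -0.705
outer loop
vertex -0.774 3.025 2.609
vertex -1.284 3.35 3.178
vertex -0.704 3.654 2.668
endloop
endfacet
facet normal 0.711 -0.013 -0.703
outer loop
vertex -0.774 3.025 2.609
vertex -0.704 3.654 2.668
vertex 0.393 2.785 3.793
endloop
endfacet
facet normal 0.710 -0.015 -0.704
outer loop
vertex 0.393 2.785 3.793
vertex -0.704 3.654 2.668
vertex 0.464 3.413 3.851
endloop
endfacet
facet normal 0.695 -0.144 0.704
outer loop
vertex 0.393 2.785 3.793
vertex 0.464 3.413 3.851
vertex -0.116 3.11 4.362
endloop
endfacet
facet normal -0.695 0.143 -0.705
outer loop
vertex -0.704 3.654 2.668
vertex -1.284 3.35 3.178
vertex -0.973 4.105 3.025
endloop
endfacet
facet normal 0.581 0.689 -0.433
outer loop
vertex -0.704 3.654 2.668
vertex -0.973 4.105 3.025
vertex 0.464 3.413 3.851
endloop
endfacet
facet normal 0.581 0.690 -0.432
outer loop
vertex 0.464 3.413 3.851
vertex -0.973 4.105 3.025
vertex 0.194 3.864 4.209
endloop
endfacet
facet normal 0.695 -0.143 0.704
outer loop
vertex 0.464 3.413 3.851
vertex 0.194 3.864 4.209
vertex -0.116 3.11 4.362
endloop
endfacet
facet normal -0.694 0.143 -0.705
outer loop
vertex -0.973 4.105 3.025
vertex -1.284 3.35 3.178
vertex -1.425 4.114 3.472
endloop
endfacet
facet normal 0.111 0.990 0.092
outer loop
vertex -0.973 4.105 3.025
vertex -1.425 4.114 3.472
vertex 0.194 3.864 4.209
endloop
endfacet
facet normal 0.111 0.990 0.092
outer loop
vertex 0.194 3.864 4.209
vertex -1.425 4.114 3.472
vertex -0.257 3.873 4.656
endloop
endfacet
facet normal 0.695 -0.143 0.704
outer loop
vertex 0.194 3.864 4.209
vertex -0.257 3.873 4.656
vertex -0.116 3.11 4.362
endloop
endfacet
facet normal -0.696 0.142 -0.704
outer loop
vertex -1.425 4.114 3.472
vertex -1.284 3.35 3.178
vertex -1.793 3.675 3.747
endloop
endfacet
facet normal -0.425 0.709 0.563
outer loop
vertex -1.425 4.114 3.472
vertex -1.793 3.675 3.747
vertex -0.257 3.873 4.656
endloop
endfacet
facet normal -0.424 0.710 0.562
outer loop
vertex -0.257 3.873 4.656
vertex -1.793 3.675 3.747
vertex -0.626 3.435 4.931
endloop
endfacet
facet normal 0.695 -0.143 0.705
outer loop
vertex -0.257 3.873 4.656
vertex -0.626 3.435 4.931
vertex -0.116 3.11 4.362
endloop
endfacet
facet normal -0.695 0.144 -0.704
outer loop
vertex -1.793 3.675 3.747
vertex -1.284 3.35 3.178
vertex -1.864 3.047 3.689
endloop
endfacet
facet normal -0.711 0.015 0.703
outer loop
vertex -1.793 3.675 3.747
vertex -1.864 3.047 3.689
vertex -0.626 3.435 4.931
endloop
endfacet
facet normal -0.710 0.013 0.704
outer loop
vertex -0.626 3.435 4.931
vertex -1.864 3.047 3.689
vertex -0.696 2.806 4.872
endloop
endfacet
facet normal 0.695 -0.143 0.705
outer loop
vertex -0.626 3.435 4.931
vertex -0.696 2.806 4.872
vertex -0.116 3.11 4.362
endloop
endfacet
facet normal -0.695 0.143 -0.704
outer loop
vertex -1.864 3.047 3.689
vertex -1.284 3.35 3.178
vertex -1.594 2.596 3.331
endloop
endfacet
facet normal -0.580 -0.690 0.432
outer loop
vertex -1.864 3.047 3.689
vertex -1.594 2.596 3.331
vertex -0.696 2.806 4.872
endloop
endfacet
facet normal -0.581 -0.689 0.433
outer loop
vertex -0.696 2.806 4.872
vertex -1.594 2.596 3.331
vertex -0.427 2.355 4.515
endloop
endfacet
facet normal 0.695 -0.143 0.705
outer loop
vertex -0.696 2.806 4.872
vertex -0.427 2.355 4.515
vertex -0.116 3.11 4.362
endloop
endfacet
facet normal -0.695 0.143 -0.704
outer loop
vertex -1.594 2.596 3.331
vertex -1.284 3.35 3.178
vertex -1.143 2.587 2.884
endloop
endfacet
facet normal -0.111 -0.990 -0.092
outer loop
vertex -1.594 2.596 3.331
vertex -1.143 2.587 2.884
vertex -0.427 2.355 4.515
endloop
endfacet
facet normal -0.111 -0.990 -0.092
outer loop
vertex -0.427 2.355 4.515
vertex -1.143 2.587 2.884
vertex 0.025 2.346 4.068
endloop
endfacet
facet normal 0.694 -0.143 0.705
outer loop
vertex -0.427 2.355 4.515
vertex 0.025 2.346 4.068
vertex -0.116 3.11 4.362
endloop
endfacet
facet normal -0.695 0.143 -0.705
outer loop
vertex -1.143 2.587 2.884
vertex -1.284 3.35 3.178
vertex -0.774 3.025 2.609
endloop
endfacet
facet normal 0.424 -0.710 -0.562
outer loop
vertex -1.143 2.587 2.884
vertex -0.774 3.025 2.609
vertex 0.025 2.346 4.068
endloop
endfacet
facet normal 0.425 -0.709 -0.563
outer loop
vertex 0.025 2.346 4.068
vertex -0.774 3.025 2.609
vertex 0.393 2.785 3.793
endloop
endfacet
facet normal 0.696 -0.142 0.704
outer loop
vertex 0.025 2.346 4.068
vertex 0.393 2.785 3.793
vertex -0.116 3.11 4.362
endloop
endfacet
facet normal -0.569 -0.822 -0.023
outer loop
vertex 1.494 -5.157 1.288
vertex 0.487 -4.472 1.741
vertex 0.96 -4.736 -0.539
endloop
endfacet
facet normal 0.775 -0.527 -0.348
outer loop
vertex 1.893 -3.388 -0.501
vertex 1.494 -5.157 1.288
vertex 0.96 -4.736 -0.539
endloop
endfacet
facet normal -0.570 -0.822 -0.023
outer loop
vertex 0.96 -4.736 -0.539
vertex 0.487 -4.472 1.741
vertex -0.048 -4.05 -0.086
endloop
endfacet
facet normal -0.274 0.216 -0.937
outer loop
vertex -0.048 -4.05 -0.086
vertex 1.893 -3.388 -0.501
vertex 0.96 -4.736 -0.539
endloop
endfacet
facet normal 0.274 -0.216 0.937
outer loop
vertex 1.494 -5.157 1.288
vertex 1.42 -3.124 1.779
vertex 0.487 -4.472 1.741
endloop
endfacet
facet normal 0.775 -0.527 -0.349
outer loop
vertex 2.428 -3.81 1.326
vertex 1.494 -5.157 1.288
vertex 1.893 -3.388 -0.501
endloop
endfacet
facet normal 0.274 -0.216 0.937
outer loop
vertex 2.428 -3.81 1.326
vertex 1.42 -3.124 1.779
vertex 1.494 -5.157 1.288
endloop
endfacet
facet normal -0.775 0.527 0.349
outer loop
vertex 0.487 -4.472 1.741
vertex 1.42 -3.124 1.779
vertex -0.048 -4.05 -0.086
endloop
endfacet
facet normal -0.274 0.217 -0.937
outer loop
vertex 0.886 -2.703 -0.048
vertex 1.893 -3.388 -0.501
vertex -0.048 -4.05 -0.086
endloop
endfacet
facet normal -0.775 0.528 0.348
outer loop
vertex -0.048 -4.05 -0.086
vertex 1.42 -3.124 1.779
vertex 0.886 -2.703 -0.048
endloop
endfacet
facet normal 0.569 0.822 0.023
outer loop
vertex 0.886 -2.703 -0.048
vertex 2.428 -3.81 1.326
vertex 1.893 -3.388 -0.501
endloop
endfacet
facet normal 0.569 0.822 0.023
outer loop
vertex 1.42 -3.124 1.779
vertex 2.428 -3.81 1.326
vertex 0.886 -2.703 -0.048
endloop
endfacet

endsolid
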